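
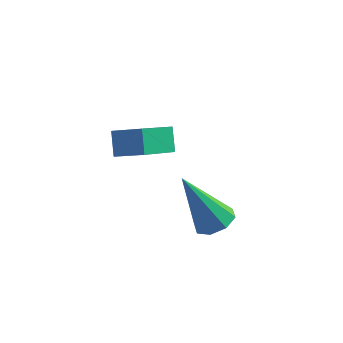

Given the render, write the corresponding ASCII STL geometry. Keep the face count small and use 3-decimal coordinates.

solid 
facet normal -0.304 0.524 0.796
outer loop
vertex -3.4 1.003 2.792
vertex -3.001 2.534 1.935
vertex -4.457 1.039 2.365
endloop
endfacet
facet normal -0.221 -0.851 0.476
outer loop
vertex -4.159 0.526 1.585
vertex -3.4 1.003 2.792
vertex -4.457 1.039 2.365
endloop
endfacet
facet normal -0.303 0.524 0.796
outer loop
vertex -4.457 1.039 2.365
vertex -3.001 2.534 1.935
vertex -4.057 2.571 1.508
endloop
endfacet
facet normal -0.926 0.032 -0.375
outer loop
vertex -4.057 2.571 1.508
vertex -4.159 0.526 1.585
vertex -4.457 1.039 2.365
endloop
endfacet
facet normal 0.927 -0.032 0.375
outer loop
vertex -3.4 1.003 2.792
vertex -2.703 2.021 1.155
vertex -3.001 2.534 1.935
endloop
endfacet
facet normal -0.222 -0.851 0.476
outer loop
vertex -3.103 0.489 2.012
vertex -3.4 1.003 2.792
vertex -4.159 0.526 1.585
endloop
endfacet
facet normal 0.927 -0.033 0.374
outer loop
vertex -3.103 0.489 2.012
vertex -2.703 2.021 1.155
vertex -3.4 1.003 2.792
endloop
endfacet
facet normal 0.222 0.851 -0.475
outer loop
vertex -3.001 2.534 1.935
vertex -2.703 2.021 1.155
vertex -4.057 2.571 1.508
endloop
endfacet
facet normal -0.927 0.032 -0.374
outer loop
vertex -3.76 2.057 0.728
vertex -4.159 0.526 1.585
vertex -4.057 2.571 1.508
endloop
endfacet
facet normal 0.221 0.851 -0.476
outer loop
vertex -4.057 2.571 1.508
vertex -2.703 2.021 1.155
vertex -3.76 2.057 0.728
endloop
endfacet
facet normal 0.303 -0.524 -0.796
outer loop
vertex -3.76 2.057 0.728
vertex -3.103 0.489 2.012
vertex -4.159 0.526 1.585
endloop
endfacet
facet normal 0.304 -0.524 -0.796
outer loop
vertex -2.703 2.021 1.155
vertex -3.103 0.489 2.012
vertex -3.76 2.057 0.728
endloop
endfacet
facet normal 0.431 0.142 -0.891
outer loop
vertex 0.558 -2.069 1.664
vertex 0.043 -1.646 1.482
vertex 0.655 -1.565 1.791
endloop
endfacet
facet normal 0.725 -0.296 0.622
outer loop
vertex 0.558 -2.069 1.664
vertex 0.655 -1.565 1.791
vertex -0.883 -1.954 3.398
endloop
endfacet
facet normal 0.431 0.143 -0.891
outer loop
vertex 0.655 -1.565 1.791
vertex 0.043 -1.646 1.482
vertex 0.394 -1.11 1.738
endloop
endfacet
facet normal 0.601 0.424 0.678
outer loop
vertex 0.655 -1.565 1.791
vertex 0.394 -1.11 1.738
vertex -0.883 -1.954 3.398
endloop
endfacet
facet normal 0.431 0.143 -0.891
outer loop
vertex 0.394 -1.11 1.738
vertex 0.043 -1.646 1.482
vertex -0.073 -0.968 1.535
endloop
endfacet
facet normal 0.054 0.873 0.485
outer loop
vertex 0.394 -1.11 1.738
vertex -0.073 -0.968 1.535
vertex -0.883 -1.954 3.398
endloop
endfacet
facet normal 0.431 0.143 -0.891
outer loop
vertex -0.073 -0.968 1.535
vertex 0.043 -1.646 1.482
vertex -0.471 -1.224 1.301
endloop
endfacet
facet normal -0.598 0.786 0.156
outer loop
vertex -0.073 -0.968 1.535
vertex -0.471 -1.224 1.301
vertex -0.883 -1.954 3.398
endloop
endfacet
facet normal 0.431 0.143 -0.891
outer loop
vertex -0.471 -1.224 1.301
vertex 0.043 -1.646 1.482
vertex -0.568 -1.727 1.173
endloop
endfacet
facet normal -0.970 0.216 -0.115
outer loop
vertex -0.471 -1.224 1.301
vertex -0.568 -1.727 1.173
vertex -0.883 -1.954 3.398
endloop
endfacet
facet normal 0.432 0.142 -0.891
outer loop
vertex -0.568 -1.727 1.173
vertex 0.043 -1.646 1.482
vertex -0.307 -2.183 1.227
endloop
endfacet
facet normal -0.846 -0.505 -0.171
outer loop
vertex -0.568 -1.727 1.173
vertex -0.307 -2.183 1.227
vertex -0.883 -1.954 3.398
endloop
endfacet
facet normal 0.431 0.142 -0.891
outer loop
vertex -0.307 -2.183 1.227
vertex 0.043 -1.646 1.482
vertex 0.16 -2.325 1.43
endloop
endfacet
facet normal -0.299 -0.954 0.021
outer loop
vertex -0.307 -2.183 1.227
vertex 0.16 -2.325 1.43
vertex -0.883 -1.954 3.398
endloop
endfacet
facet normal 0.432 0.143 -0.891
outer loop
vertex 0.16 -2.325 1.43
vertex 0.043 -1.646 1.482
vertex 0.558 -2.069 1.664
endloop
endfacet
facet normal 0.352 -0.868 0.350
outer loop
vertex 0.16 -2.325 1.43
vertex 0.558 -2.069 1.664
vertex -0.883 -1.954 3.398
endloop
endfacet

endsolid


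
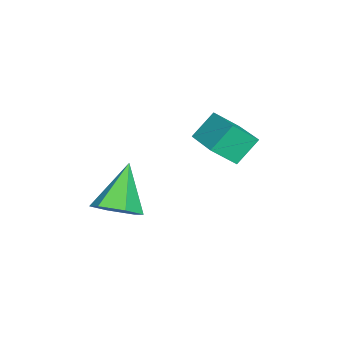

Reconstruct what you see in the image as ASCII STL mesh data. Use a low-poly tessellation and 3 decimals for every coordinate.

solid 
facet normal -0.827 -0.543 -0.144
outer loop
vertex 2.703 0.679 2.618
vertex 2.203 1.221 3.447
vertex 2.353 1.39 1.943
endloop
endfacet
facet normal 0.450 -0.488 -0.748
outer loop
vertex 3.677 2.259 2.173
vertex 2.703 0.679 2.618
vertex 2.353 1.39 1.943
endloop
endfacet
facet normal -0.828 -0.542 -0.144
outer loop
vertex 2.353 1.39 1.943
vertex 2.203 1.221 3.447
vertex 1.854 1.932 2.773
endloop
endfacet
facet normal -0.336 0.683 -0.648
outer loop
vertex 1.854 1.932 2.773
vertex 3.677 2.259 2.173
vertex 2.353 1.39 1.943
endloop
endfacet
facet normal 0.336 -0.683 0.649
outer loop
vertex 2.703 0.679 2.618
vertex 3.527 2.09 3.677
vertex 2.203 1.221 3.447
endloop
endfacet
facet normal 0.450 -0.488 -0.748
outer loop
vertex 4.026 1.548 2.847
vertex 2.703 0.679 2.618
vertex 3.677 2.259 2.173
endloop
endfacet
facet normal 0.336 -0.683 0.648
outer loop
vertex 4.026 1.548 2.847
vertex 3.527 2.09 3.677
vertex 2.703 0.679 2.618
endloop
endfacet
facet normal -0.450 0.488 0.748
outer loop
vertex 2.203 1.221 3.447
vertex 3.527 2.09 3.677
vertex 1.854 1.932 2.773
endloop
endfacet
facet normal -0.336 0.683 -0.649
outer loop
vertex 3.177 2.801 3.002
vertex 3.677 2.259 2.173
vertex 1.854 1.932 2.773
endloop
endfacet
facet normal -0.450 0.488 0.748
outer loop
vertex 1.854 1.932 2.773
vertex 3.527 2.09 3.677
vertex 3.177 2.801 3.002
endloop
endfacet
facet normal 0.827 0.543 0.144
outer loop
vertex 3.177 2.801 3.002
vertex 4.026 1.548 2.847
vertex 3.677 2.259 2.173
endloop
endfacet
facet normal 0.827 0.543 0.143
outer loop
vertex 3.527 2.09 3.677
vertex 4.026 1.548 2.847
vertex 3.177 2.801 3.002
endloop
endfacet
facet normal 0.597 -0.059 -0.800
outer loop
vertex 4.49 -1.722 0.283
vertex 3.907 -1.334 -0.181
vertex 4.491 -0.884 0.222
endloop
endfacet
facet normal 0.524 0.061 0.850
outer loop
vertex 4.49 -1.722 0.283
vertex 4.491 -0.884 0.222
vertex 2.813 -1.226 1.281
endloop
endfacet
facet normal 0.598 -0.060 -0.799
outer loop
vertex 4.491 -0.884 0.222
vertex 3.907 -1.334 -0.181
vertex 3.908 -0.496 -0.243
endloop
endfacet
facet normal 0.152 0.844 0.514
outer loop
vertex 4.491 -0.884 0.222
vertex 3.908 -0.496 -0.243
vertex 2.813 -1.226 1.281
endloop
endfacet
facet normal 0.598 -0.060 -0.799
outer loop
vertex 3.908 -0.496 -0.243
vertex 3.907 -1.334 -0.181
vertex 3.324 -0.946 -0.646
endloop
endfacet
facet normal -0.592 0.805 -0.040
outer loop
vertex 3.908 -0.496 -0.243
vertex 3.324 -0.946 -0.646
vertex 2.813 -1.226 1.281
endloop
endfacet
facet normal 0.599 -0.058 -0.799
outer loop
vertex 3.324 -0.946 -0.646
vertex 3.907 -1.334 -0.181
vertex 3.324 -1.784 -0.585
endloop
endfacet
facet normal -0.966 -0.019 -0.259
outer loop
vertex 3.324 -0.946 -0.646
vertex 3.324 -1.784 -0.585
vertex 2.813 -1.226 1.281
endloop
endfacet
facet normal 0.599 -0.059 -0.799
outer loop
vertex 3.324 -1.784 -0.585
vertex 3.907 -1.334 -0.181
vertex 3.906 -2.172 -0.12
endloop
endfacet
facet normal -0.595 -0.800 0.076
outer loop
vertex 3.324 -1.784 -0.585
vertex 3.906 -2.172 -0.12
vertex 2.813 -1.226 1.281
endloop
endfacet
facet normal 0.597 -0.059 -0.800
outer loop
vertex 3.906 -2.172 -0.12
vertex 3.907 -1.334 -0.181
vertex 4.49 -1.722 0.283
endloop
endfacet
facet normal 0.151 -0.761 0.631
outer loop
vertex 3.906 -2.172 -0.12
vertex 4.49 -1.722 0.283
vertex 2.813 -1.226 1.281
endloop
endfacet

endsolid


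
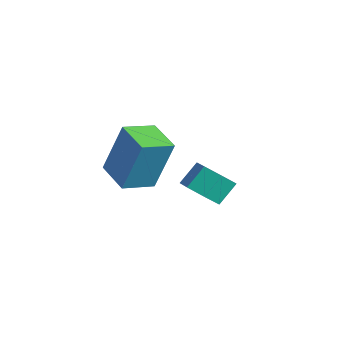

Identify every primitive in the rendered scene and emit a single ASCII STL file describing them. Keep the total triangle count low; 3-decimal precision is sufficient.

solid 
facet normal -0.980 -0.025 0.200
outer loop
vertex 3.029 -1.906 1.605
vertex 2.929 -0.622 1.274
vertex 2.62 -2.473 -0.47
endloop
endfacet
facet normal 0.075 -0.966 0.249
outer loop
vertex 4.011 -2.438 -0.754
vertex 3.029 -1.906 1.605
vertex 2.62 -2.473 -0.47
endloop
endfacet
facet normal -0.980 -0.025 0.200
outer loop
vertex 2.62 -2.473 -0.47
vertex 2.929 -0.622 1.274
vertex 2.52 -1.189 -0.802
endloop
endfacet
facet normal -0.187 -0.260 -0.947
outer loop
vertex 2.52 -1.189 -0.802
vertex 4.011 -2.438 -0.754
vertex 2.62 -2.473 -0.47
endloop
endfacet
facet normal 0.187 0.259 0.948
outer loop
vertex 3.029 -1.906 1.605
vertex 4.32 -0.587 0.99
vertex 2.929 -0.622 1.274
endloop
endfacet
facet normal 0.075 -0.966 0.249
outer loop
vertex 4.42 -1.871 1.322
vertex 3.029 -1.906 1.605
vertex 4.011 -2.438 -0.754
endloop
endfacet
facet normal 0.186 0.260 0.948
outer loop
vertex 4.42 -1.871 1.322
vertex 4.32 -0.587 0.99
vertex 3.029 -1.906 1.605
endloop
endfacet
facet normal -0.075 0.966 -0.249
outer loop
vertex 2.929 -0.622 1.274
vertex 4.32 -0.587 0.99
vertex 2.52 -1.189 -0.802
endloop
endfacet
facet normal -0.186 -0.259 -0.948
outer loop
vertex 3.911 -1.154 -1.085
vertex 4.011 -2.438 -0.754
vertex 2.52 -1.189 -0.802
endloop
endfacet
facet normal -0.075 0.966 -0.249
outer loop
vertex 2.52 -1.189 -0.802
vertex 4.32 -0.587 0.99
vertex 3.911 -1.154 -1.085
endloop
endfacet
facet normal 0.980 0.025 -0.200
outer loop
vertex 3.911 -1.154 -1.085
vertex 4.42 -1.871 1.322
vertex 4.011 -2.438 -0.754
endloop
endfacet
facet normal 0.980 0.025 -0.200
outer loop
vertex 4.32 -0.587 0.99
vertex 4.42 -1.871 1.322
vertex 3.911 -1.154 -1.085
endloop
endfacet
facet normal 0.116 -0.691 -0.713
outer loop
vertex 2.428 1.631 -3.328
vertex 1.645 1.893 -3.709
vertex 2.486 2.201 -3.871
endloop
endfacet
facet normal 0.991 0.027 0.135
outer loop
vertex 2.428 1.631 -3.328
vertex 2.486 2.201 -3.871
vertex 2.298 2.405 -2.529
endloop
endfacet
facet normal 0.991 0.027 0.135
outer loop
vertex 2.298 2.405 -2.529
vertex 2.486 2.201 -3.871
vertex 2.356 2.975 -3.072
endloop
endfacet
facet normal -0.117 0.691 0.713
outer loop
vertex 2.298 2.405 -2.529
vertex 2.356 2.975 -3.072
vertex 1.515 2.667 -2.911
endloop
endfacet
facet normal 0.116 -0.692 -0.713
outer loop
vertex 2.486 2.201 -3.871
vertex 1.645 1.893 -3.709
vertex 1.91 2.539 -4.293
endloop
endfacet
facet normal 0.674 0.582 -0.454
outer loop
vertex 2.486 2.201 -3.871
vertex 1.91 2.539 -4.293
vertex 2.356 2.975 -3.072
endloop
endfacet
facet normal 0.674 0.582 -0.454
outer loop
vertex 2.356 2.975 -3.072
vertex 1.91 2.539 -4.293
vertex 1.78 3.313 -3.494
endloop
endfacet
facet normal -0.117 0.691 0.713
outer loop
vertex 2.356 2.975 -3.072
vertex 1.78 3.313 -3.494
vertex 1.515 2.667 -2.911
endloop
endfacet
facet normal 0.116 -0.692 -0.713
outer loop
vertex 1.91 2.539 -4.293
vertex 1.645 1.893 -3.709
vertex 1.135 2.391 -4.275
endloop
endfacet
facet normal -0.150 0.698 -0.700
outer loop
vertex 1.91 2.539 -4.293
vertex 1.135 2.391 -4.275
vertex 1.78 3.313 -3.494
endloop
endfacet
facet normal -0.150 0.698 -0.700
outer loop
vertex 1.78 3.313 -3.494
vertex 1.135 2.391 -4.275
vertex 1.005 3.165 -3.476
endloop
endfacet
facet normal -0.115 0.691 0.713
outer loop
vertex 1.78 3.313 -3.494
vertex 1.005 3.165 -3.476
vertex 1.515 2.667 -2.911
endloop
endfacet
facet normal 0.117 -0.691 -0.713
outer loop
vertex 1.135 2.391 -4.275
vertex 1.645 1.893 -3.709
vertex 0.744 1.867 -3.832
endloop
endfacet
facet normal -0.861 0.288 -0.419
outer loop
vertex 1.135 2.391 -4.275
vertex 0.744 1.867 -3.832
vertex 1.005 3.165 -3.476
endloop
endfacet
facet normal -0.861 0.288 -0.420
outer loop
vertex 1.005 3.165 -3.476
vertex 0.744 1.867 -3.832
vertex 0.614 2.642 -3.033
endloop
endfacet
facet normal -0.116 0.691 0.714
outer loop
vertex 1.005 3.165 -3.476
vertex 0.614 2.642 -3.033
vertex 1.515 2.667 -2.911
endloop
endfacet
facet normal 0.117 -0.691 -0.713
outer loop
vertex 0.744 1.867 -3.832
vertex 1.645 1.893 -3.709
vertex 1.031 1.363 -3.296
endloop
endfacet
facet normal -0.924 -0.338 0.177
outer loop
vertex 0.744 1.867 -3.832
vertex 1.031 1.363 -3.296
vertex 0.614 2.642 -3.033
endloop
endfacet
facet normal -0.924 -0.338 0.177
outer loop
vertex 0.614 2.642 -3.033
vertex 1.031 1.363 -3.296
vertex 0.901 2.138 -2.497
endloop
endfacet
facet normal -0.116 0.692 0.713
outer loop
vertex 0.614 2.642 -3.033
vertex 0.901 2.138 -2.497
vertex 1.515 2.667 -2.911
endloop
endfacet
facet normal 0.116 -0.691 -0.714
outer loop
vertex 1.031 1.363 -3.296
vertex 1.645 1.893 -3.709
vertex 1.781 1.258 -3.072
endloop
endfacet
facet normal -0.291 -0.710 0.641
outer loop
vertex 1.031 1.363 -3.296
vertex 1.781 1.258 -3.072
vertex 0.901 2.138 -2.497
endloop
endfacet
facet normal -0.292 -0.710 0.641
outer loop
vertex 0.901 2.138 -2.497
vertex 1.781 1.258 -3.072
vertex 1.651 2.032 -2.273
endloop
endfacet
facet normal -0.115 0.692 0.713
outer loop
vertex 0.901 2.138 -2.497
vertex 1.651 2.032 -2.273
vertex 1.515 2.667 -2.911
endloop
endfacet
facet normal 0.116 -0.691 -0.714
outer loop
vertex 1.781 1.258 -3.072
vertex 1.645 1.893 -3.709
vertex 2.428 1.631 -3.328
endloop
endfacet
facet normal 0.561 -0.547 0.621
outer loop
vertex 1.781 1.258 -3.072
vertex 2.428 1.631 -3.328
vertex 1.651 2.032 -2.273
endloop
endfacet
facet normal 0.561 -0.547 0.621
outer loop
vertex 1.651 2.032 -2.273
vertex 2.428 1.631 -3.328
vertex 2.298 2.405 -2.529
endloop
endfacet
facet normal -0.116 0.691 0.713
outer loop
vertex 1.651 2.032 -2.273
vertex 2.298 2.405 -2.529
vertex 1.515 2.667 -2.911
endloop
endfacet

endsolid


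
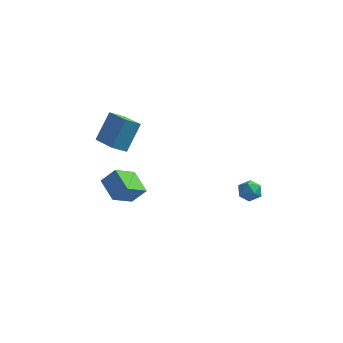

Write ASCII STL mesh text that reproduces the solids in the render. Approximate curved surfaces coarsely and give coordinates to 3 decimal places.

solid 
facet normal -0.699 -0.472 0.537
outer loop
vertex -3.067 -0.805 4.611
vertex -4.547 0.71 4.017
vertex -3.595 -2.005 2.869
endloop
endfacet
facet normal 0.673 -0.688 0.270
outer loop
vertex -2.833 -1.49 2.283
vertex -3.067 -0.805 4.611
vertex -3.595 -2.005 2.869
endloop
endfacet
facet normal -0.699 -0.472 0.537
outer loop
vertex -3.595 -2.005 2.869
vertex -4.547 0.71 4.017
vertex -5.075 -0.489 2.275
endloop
endfacet
facet normal -0.243 -0.550 -0.799
outer loop
vertex -5.075 -0.489 2.275
vertex -2.833 -1.49 2.283
vertex -3.595 -2.005 2.869
endloop
endfacet
facet normal 0.243 0.550 0.799
outer loop
vertex -3.067 -0.805 4.611
vertex -3.785 1.225 3.431
vertex -4.547 0.71 4.017
endloop
endfacet
facet normal 0.673 -0.689 0.270
outer loop
vertex -2.305 -0.291 4.025
vertex -3.067 -0.805 4.611
vertex -2.833 -1.49 2.283
endloop
endfacet
facet normal 0.243 0.550 0.799
outer loop
vertex -2.305 -0.291 4.025
vertex -3.785 1.225 3.431
vertex -3.067 -0.805 4.611
endloop
endfacet
facet normal -0.673 0.689 -0.270
outer loop
vertex -4.547 0.71 4.017
vertex -3.785 1.225 3.431
vertex -5.075 -0.489 2.275
endloop
endfacet
facet normal -0.243 -0.550 -0.799
outer loop
vertex -4.313 0.025 1.689
vertex -2.833 -1.49 2.283
vertex -5.075 -0.489 2.275
endloop
endfacet
facet normal -0.673 0.689 -0.271
outer loop
vertex -5.075 -0.489 2.275
vertex -3.785 1.225 3.431
vertex -4.313 0.025 1.689
endloop
endfacet
facet normal 0.699 0.472 -0.537
outer loop
vertex -4.313 0.025 1.689
vertex -2.305 -0.291 4.025
vertex -2.833 -1.49 2.283
endloop
endfacet
facet normal 0.699 0.472 -0.537
outer loop
vertex -3.785 1.225 3.431
vertex -2.305 -0.291 4.025
vertex -4.313 0.025 1.689
endloop
endfacet
facet normal -0.424 -0.722 0.547
outer loop
vertex -3.392 0.391 -2.595
vertex -4.517 1.581 -1.896
vertex -4.281 0.146 -3.608
endloop
endfacet
facet normal 0.632 -0.669 -0.393
outer loop
vertex -3.463 1.539 -4.664
vertex -3.392 0.391 -2.595
vertex -4.281 0.146 -3.608
endloop
endfacet
facet normal -0.423 -0.722 0.547
outer loop
vertex -4.281 0.146 -3.608
vertex -4.517 1.581 -1.896
vertex -5.406 1.335 -2.909
endloop
endfacet
facet normal -0.649 -0.179 -0.739
outer loop
vertex -5.406 1.335 -2.909
vertex -3.463 1.539 -4.664
vertex -4.281 0.146 -3.608
endloop
endfacet
facet normal 0.649 0.179 0.739
outer loop
vertex -3.392 0.391 -2.595
vertex -3.699 2.974 -2.952
vertex -4.517 1.581 -1.896
endloop
endfacet
facet normal 0.632 -0.668 -0.392
outer loop
vertex -2.574 1.785 -3.651
vertex -3.392 0.391 -2.595
vertex -3.463 1.539 -4.664
endloop
endfacet
facet normal 0.649 0.179 0.739
outer loop
vertex -2.574 1.785 -3.651
vertex -3.699 2.974 -2.952
vertex -3.392 0.391 -2.595
endloop
endfacet
facet normal -0.632 0.668 0.392
outer loop
vertex -4.517 1.581 -1.896
vertex -3.699 2.974 -2.952
vertex -5.406 1.335 -2.909
endloop
endfacet
facet normal -0.649 -0.179 -0.739
outer loop
vertex -4.588 2.729 -3.965
vertex -3.463 1.539 -4.664
vertex -5.406 1.335 -2.909
endloop
endfacet
facet normal -0.632 0.668 0.393
outer loop
vertex -5.406 1.335 -2.909
vertex -3.699 2.974 -2.952
vertex -4.588 2.729 -3.965
endloop
endfacet
facet normal 0.424 0.722 -0.547
outer loop
vertex -4.588 2.729 -3.965
vertex -2.574 1.785 -3.651
vertex -3.463 1.539 -4.664
endloop
endfacet
facet normal 0.424 0.722 -0.547
outer loop
vertex -3.699 2.974 -2.952
vertex -2.574 1.785 -3.651
vertex -4.588 2.729 -3.965
endloop
endfacet
facet normal -0.662 0.701 0.265
outer loop
vertex 3.568 2.349 -2.588
vertex 3.242 1.82 -2.005
vertex 3.88 2.344 -1.796
endloop
endfacet
facet normal -0.058 0.998 0.029
outer loop
vertex 3.568 2.349 -2.588
vertex 3.88 2.344 -1.796
vertex 4.409 2.394 -2.461
endloop
endfacet
facet normal 0.055 0.768 -0.638
outer loop
vertex 3.568 2.349 -2.588
vertex 4.409 2.394 -2.461
vertex 4.099 1.901 -3.082
endloop
endfacet
facet normal -0.479 0.329 -0.814
outer loop
vertex 3.568 2.349 -2.588
vertex 4.099 1.901 -3.082
vertex 3.377 1.546 -2.8
endloop
endfacet
facet normal -0.923 0.287 -0.256
outer loop
vertex 3.568 2.349 -2.588
vertex 3.377 1.546 -2.8
vertex 3.242 1.82 -2.005
endloop
endfacet
facet normal 0.477 0.763 0.437
outer loop
vertex 4.409 2.394 -2.461
vertex 3.88 2.344 -1.796
vertex 4.603 1.894 -1.8
endloop
endfacet
facet normal -0.500 0.282 0.819
outer loop
vertex 3.88 2.344 -1.796
vertex 3.242 1.82 -2.005
vertex 3.881 1.539 -1.518
endloop
endfacet
facet normal -0.921 -0.388 -0.023
outer loop
vertex 3.242 1.82 -2.005
vertex 3.377 1.546 -2.8
vertex 3.571 1.046 -2.139
endloop
endfacet
facet normal -0.204 -0.320 -0.925
outer loop
vertex 3.377 1.546 -2.8
vertex 4.099 1.901 -3.082
vertex 4.1 1.096 -2.804
endloop
endfacet
facet normal 0.660 0.392 -0.641
outer loop
vertex 4.099 1.901 -3.082
vertex 4.409 2.394 -2.461
vertex 4.738 1.62 -2.595
endloop
endfacet
facet normal 0.479 -0.329 0.814
outer loop
vertex 4.412 1.091 -2.012
vertex 4.603 1.894 -1.8
vertex 3.881 1.539 -1.518
endloop
endfacet
facet normal -0.055 -0.768 0.638
outer loop
vertex 4.412 1.091 -2.012
vertex 3.881 1.539 -1.518
vertex 3.571 1.046 -2.139
endloop
endfacet
facet normal 0.058 -0.998 -0.029
outer loop
vertex 4.412 1.091 -2.012
vertex 3.571 1.046 -2.139
vertex 4.1 1.096 -2.804
endloop
endfacet
facet normal 0.662 -0.701 -0.265
outer loop
vertex 4.412 1.091 -2.012
vertex 4.1 1.096 -2.804
vertex 4.738 1.62 -2.595
endloop
endfacet
facet normal 0.923 -0.287 0.256
outer loop
vertex 4.412 1.091 -2.012
vertex 4.738 1.62 -2.595
vertex 4.603 1.894 -1.8
endloop
endfacet
facet normal 0.204 0.320 0.925
outer loop
vertex 3.881 1.539 -1.518
vertex 4.603 1.894 -1.8
vertex 3.88 2.344 -1.796
endloop
endfacet
facet normal -0.660 -0.392 0.641
outer loop
vertex 3.571 1.046 -2.139
vertex 3.881 1.539 -1.518
vertex 3.242 1.82 -2.005
endloop
endfacet
facet normal -0.477 -0.763 -0.437
outer loop
vertex 4.1 1.096 -2.804
vertex 3.571 1.046 -2.139
vertex 3.377 1.546 -2.8
endloop
endfacet
facet normal 0.500 -0.282 -0.819
outer loop
vertex 4.738 1.62 -2.595
vertex 4.1 1.096 -2.804
vertex 4.099 1.901 -3.082
endloop
endfacet
facet normal 0.921 0.388 0.023
outer loop
vertex 4.603 1.894 -1.8
vertex 4.738 1.62 -2.595
vertex 4.409 2.394 -2.461
endloop
endfacet

endsolid


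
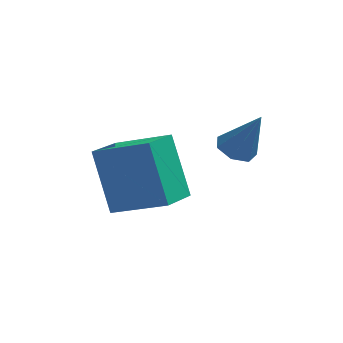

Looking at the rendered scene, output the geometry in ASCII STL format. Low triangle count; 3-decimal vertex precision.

solid 
facet normal -0.427 0.114 -0.897
outer loop
vertex -0.295 0.977 -1.066
vertex -0.67 1.463 -0.826
vertex -0.073 1.503 -1.105
endloop
endfacet
facet normal 0.913 -0.393 -0.104
outer loop
vertex -0.295 0.977 -1.066
vertex -0.073 1.503 -1.105
vertex 0.03 1.277 0.646
endloop
endfacet
facet normal -0.427 0.115 -0.897
outer loop
vertex -0.073 1.503 -1.105
vertex -0.67 1.463 -0.826
vertex -0.301 2.0 -0.933
endloop
endfacet
facet normal 0.909 0.417 0.000
outer loop
vertex -0.073 1.503 -1.105
vertex -0.301 2.0 -0.933
vertex 0.03 1.277 0.646
endloop
endfacet
facet normal -0.427 0.115 -0.897
outer loop
vertex -0.301 2.0 -0.933
vertex -0.67 1.463 -0.826
vertex -0.807 2.093 -0.68
endloop
endfacet
facet normal 0.330 0.883 0.335
outer loop
vertex -0.301 2.0 -0.933
vertex -0.807 2.093 -0.68
vertex 0.03 1.277 0.646
endloop
endfacet
facet normal -0.427 0.115 -0.897
outer loop
vertex -0.807 2.093 -0.68
vertex -0.67 1.463 -0.826
vertex -1.21 1.711 -0.537
endloop
endfacet
facet normal -0.390 0.654 0.648
outer loop
vertex -0.807 2.093 -0.68
vertex -1.21 1.711 -0.537
vertex 0.03 1.277 0.646
endloop
endfacet
facet normal -0.428 0.114 -0.897
outer loop
vertex -1.21 1.711 -0.537
vertex -0.67 1.463 -0.826
vertex -1.206 1.143 -0.611
endloop
endfacet
facet normal -0.705 -0.097 0.703
outer loop
vertex -1.21 1.711 -0.537
vertex -1.206 1.143 -0.611
vertex 0.03 1.277 0.646
endloop
endfacet
facet normal -0.427 0.113 -0.897
outer loop
vertex -1.206 1.143 -0.611
vertex -0.67 1.463 -0.826
vertex -0.799 0.816 -0.846
endloop
endfacet
facet normal -0.380 -0.803 0.459
outer loop
vertex -1.206 1.143 -0.611
vertex -0.799 0.816 -0.846
vertex 0.03 1.277 0.646
endloop
endfacet
facet normal -0.428 0.113 -0.897
outer loop
vertex -0.799 0.816 -0.846
vertex -0.67 1.463 -0.826
vertex -0.295 0.977 -1.066
endloop
endfacet
facet normal 0.342 -0.935 0.099
outer loop
vertex -0.799 0.816 -0.846
vertex -0.295 0.977 -1.066
vertex 0.03 1.277 0.646
endloop
endfacet
facet normal -0.870 0.276 -0.408
outer loop
vertex -4.711 0.388 -0.385
vertex -4.147 1.554 -0.8
vertex -4.126 -0.569 -2.277
endloop
endfacet
facet normal -0.416 -0.857 0.305
outer loop
vertex -2.473 -1.094 -1.5
vertex -4.711 0.388 -0.385
vertex -4.126 -0.569 -2.277
endloop
endfacet
facet normal -0.870 0.276 -0.409
outer loop
vertex -4.126 -0.569 -2.277
vertex -4.147 1.554 -0.8
vertex -3.562 0.596 -2.692
endloop
endfacet
facet normal 0.266 -0.435 -0.860
outer loop
vertex -3.562 0.596 -2.692
vertex -2.473 -1.094 -1.5
vertex -4.126 -0.569 -2.277
endloop
endfacet
facet normal -0.266 0.435 0.860
outer loop
vertex -4.711 0.388 -0.385
vertex -2.494 1.029 -0.023
vertex -4.147 1.554 -0.8
endloop
endfacet
facet normal -0.415 -0.857 0.305
outer loop
vertex -3.058 -0.136 0.392
vertex -4.711 0.388 -0.385
vertex -2.473 -1.094 -1.5
endloop
endfacet
facet normal -0.266 0.435 0.860
outer loop
vertex -3.058 -0.136 0.392
vertex -2.494 1.029 -0.023
vertex -4.711 0.388 -0.385
endloop
endfacet
facet normal 0.416 0.857 -0.305
outer loop
vertex -4.147 1.554 -0.8
vertex -2.494 1.029 -0.023
vertex -3.562 0.596 -2.692
endloop
endfacet
facet normal 0.266 -0.435 -0.860
outer loop
vertex -1.909 0.072 -1.915
vertex -2.473 -1.094 -1.5
vertex -3.562 0.596 -2.692
endloop
endfacet
facet normal 0.415 0.857 -0.305
outer loop
vertex -3.562 0.596 -2.692
vertex -2.494 1.029 -0.023
vertex -1.909 0.072 -1.915
endloop
endfacet
facet normal 0.870 -0.275 0.409
outer loop
vertex -1.909 0.072 -1.915
vertex -3.058 -0.136 0.392
vertex -2.473 -1.094 -1.5
endloop
endfacet
facet normal 0.870 -0.276 0.409
outer loop
vertex -2.494 1.029 -0.023
vertex -3.058 -0.136 0.392
vertex -1.909 0.072 -1.915
endloop
endfacet

endsolid


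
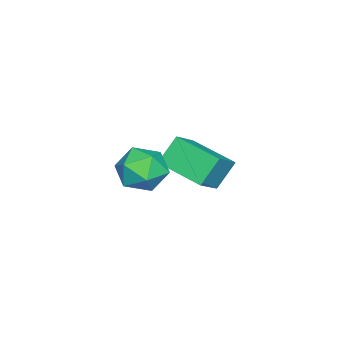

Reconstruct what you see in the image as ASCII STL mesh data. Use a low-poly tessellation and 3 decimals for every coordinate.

solid 
facet normal -0.522 0.324 0.789
outer loop
vertex -1.841 -0.925 -0.329
vertex -1.227 1.053 -0.736
vertex -3.06 -0.729 -1.216
endloop
endfacet
facet normal -0.291 -0.937 0.193
outer loop
vertex -2.313 -1.193 -2.344
vertex -1.841 -0.925 -0.329
vertex -3.06 -0.729 -1.216
endloop
endfacet
facet normal -0.522 0.324 0.789
outer loop
vertex -3.06 -0.729 -1.216
vertex -1.227 1.053 -0.736
vertex -2.446 1.249 -1.623
endloop
endfacet
facet normal -0.802 0.129 -0.584
outer loop
vertex -2.446 1.249 -1.623
vertex -2.313 -1.193 -2.344
vertex -3.06 -0.729 -1.216
endloop
endfacet
facet normal 0.802 -0.129 0.584
outer loop
vertex -1.841 -0.925 -0.329
vertex -0.48 0.589 -1.864
vertex -1.227 1.053 -0.736
endloop
endfacet
facet normal -0.291 -0.937 0.193
outer loop
vertex -1.094 -1.389 -1.457
vertex -1.841 -0.925 -0.329
vertex -2.313 -1.193 -2.344
endloop
endfacet
facet normal 0.802 -0.129 0.584
outer loop
vertex -1.094 -1.389 -1.457
vertex -0.48 0.589 -1.864
vertex -1.841 -0.925 -0.329
endloop
endfacet
facet normal 0.291 0.937 -0.193
outer loop
vertex -1.227 1.053 -0.736
vertex -0.48 0.589 -1.864
vertex -2.446 1.249 -1.623
endloop
endfacet
facet normal -0.802 0.129 -0.584
outer loop
vertex -1.699 0.785 -2.751
vertex -2.313 -1.193 -2.344
vertex -2.446 1.249 -1.623
endloop
endfacet
facet normal 0.291 0.937 -0.193
outer loop
vertex -2.446 1.249 -1.623
vertex -0.48 0.589 -1.864
vertex -1.699 0.785 -2.751
endloop
endfacet
facet normal 0.522 -0.324 -0.789
outer loop
vertex -1.699 0.785 -2.751
vertex -1.094 -1.389 -1.457
vertex -2.313 -1.193 -2.344
endloop
endfacet
facet normal 0.522 -0.324 -0.789
outer loop
vertex -0.48 0.589 -1.864
vertex -1.094 -1.389 -1.457
vertex -1.699 0.785 -2.751
endloop
endfacet
facet normal -0.235 0.776 -0.585
outer loop
vertex 2.559 -0.093 -0.445
vertex 1.516 -0.206 -0.177
vertex 2.161 0.434 0.413
endloop
endfacet
facet normal 0.426 0.846 -0.322
outer loop
vertex 2.559 -0.093 -0.445
vertex 2.161 0.434 0.413
vertex 3.135 -0.034 0.471
endloop
endfacet
facet normal 0.805 0.276 -0.524
outer loop
vertex 2.559 -0.093 -0.445
vertex 3.135 -0.034 0.471
vertex 3.093 -0.964 -0.084
endloop
endfacet
facet normal 0.380 -0.145 -0.913
outer loop
vertex 2.559 -0.093 -0.445
vertex 3.093 -0.964 -0.084
vertex 2.092 -1.07 -0.484
endloop
endfacet
facet normal -0.262 0.163 -0.951
outer loop
vertex 2.559 -0.093 -0.445
vertex 2.092 -1.07 -0.484
vertex 1.516 -0.206 -0.177
endloop
endfacet
facet normal 0.380 0.839 0.390
outer loop
vertex 3.135 -0.034 0.471
vertex 2.161 0.434 0.413
vertex 2.448 -0.11 1.304
endloop
endfacet
facet normal -0.687 0.726 -0.037
outer loop
vertex 2.161 0.434 0.413
vertex 1.516 -0.206 -0.177
vertex 1.447 -0.216 0.904
endloop
endfacet
facet normal -0.732 -0.265 -0.628
outer loop
vertex 1.516 -0.206 -0.177
vertex 2.092 -1.07 -0.484
vertex 1.405 -1.146 0.349
endloop
endfacet
facet normal 0.307 -0.765 -0.566
outer loop
vertex 2.092 -1.07 -0.484
vertex 3.093 -0.964 -0.084
vertex 2.379 -1.614 0.407
endloop
endfacet
facet normal 0.995 -0.082 0.063
outer loop
vertex 3.093 -0.964 -0.084
vertex 3.135 -0.034 0.471
vertex 3.024 -0.974 0.997
endloop
endfacet
facet normal -0.380 0.145 0.913
outer loop
vertex 1.981 -1.087 1.265
vertex 2.448 -0.11 1.304
vertex 1.447 -0.216 0.904
endloop
endfacet
facet normal -0.805 -0.276 0.524
outer loop
vertex 1.981 -1.087 1.265
vertex 1.447 -0.216 0.904
vertex 1.405 -1.146 0.349
endloop
endfacet
facet normal -0.426 -0.846 0.322
outer loop
vertex 1.981 -1.087 1.265
vertex 1.405 -1.146 0.349
vertex 2.379 -1.614 0.407
endloop
endfacet
facet normal 0.235 -0.776 0.585
outer loop
vertex 1.981 -1.087 1.265
vertex 2.379 -1.614 0.407
vertex 3.024 -0.974 0.997
endloop
endfacet
facet normal 0.262 -0.163 0.951
outer loop
vertex 1.981 -1.087 1.265
vertex 3.024 -0.974 0.997
vertex 2.448 -0.11 1.304
endloop
endfacet
facet normal -0.307 0.765 0.566
outer loop
vertex 1.447 -0.216 0.904
vertex 2.448 -0.11 1.304
vertex 2.161 0.434 0.413
endloop
endfacet
facet normal -0.995 0.082 -0.063
outer loop
vertex 1.405 -1.146 0.349
vertex 1.447 -0.216 0.904
vertex 1.516 -0.206 -0.177
endloop
endfacet
facet normal -0.380 -0.839 -0.390
outer loop
vertex 2.379 -1.614 0.407
vertex 1.405 -1.146 0.349
vertex 2.092 -1.07 -0.484
endloop
endfacet
facet normal 0.687 -0.726 0.037
outer loop
vertex 3.024 -0.974 0.997
vertex 2.379 -1.614 0.407
vertex 3.093 -0.964 -0.084
endloop
endfacet
facet normal 0.732 0.265 0.628
outer loop
vertex 2.448 -0.11 1.304
vertex 3.024 -0.974 0.997
vertex 3.135 -0.034 0.471
endloop
endfacet

endsolid


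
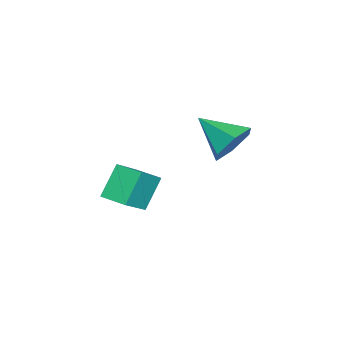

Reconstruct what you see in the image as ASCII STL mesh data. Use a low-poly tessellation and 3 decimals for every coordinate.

solid 
facet normal 0.402 0.787 -0.468
outer loop
vertex 1.179 1.046 2.29
vertex 0.584 0.923 1.572
vertex 0.343 1.475 2.293
endloop
endfacet
facet normal 0.017 0.026 1.000
outer loop
vertex 1.179 1.046 2.29
vertex 0.343 1.475 2.293
vertex -0.084 -0.383 2.348
endloop
endfacet
facet normal 0.403 0.787 -0.468
outer loop
vertex 0.343 1.475 2.293
vertex 0.584 0.923 1.572
vertex -0.252 1.353 1.575
endloop
endfacet
facet normal -0.771 0.195 0.606
outer loop
vertex 0.343 1.475 2.293
vertex -0.252 1.353 1.575
vertex -0.084 -0.383 2.348
endloop
endfacet
facet normal 0.403 0.787 -0.467
outer loop
vertex -0.252 1.353 1.575
vertex 0.584 0.923 1.572
vertex -0.01 0.801 0.854
endloop
endfacet
facet normal -0.966 -0.177 -0.188
outer loop
vertex -0.252 1.353 1.575
vertex -0.01 0.801 0.854
vertex -0.084 -0.383 2.348
endloop
endfacet
facet normal 0.403 0.787 -0.467
outer loop
vertex -0.01 0.801 0.854
vertex 0.584 0.923 1.572
vertex 0.826 0.371 0.851
endloop
endfacet
facet normal -0.372 -0.719 -0.588
outer loop
vertex -0.01 0.801 0.854
vertex 0.826 0.371 0.851
vertex -0.084 -0.383 2.348
endloop
endfacet
facet normal 0.403 0.787 -0.467
outer loop
vertex 0.826 0.371 0.851
vertex 0.584 0.923 1.572
vertex 1.42 0.493 1.568
endloop
endfacet
facet normal 0.417 -0.888 -0.194
outer loop
vertex 0.826 0.371 0.851
vertex 1.42 0.493 1.568
vertex -0.084 -0.383 2.348
endloop
endfacet
facet normal 0.402 0.787 -0.468
outer loop
vertex 1.42 0.493 1.568
vertex 0.584 0.923 1.572
vertex 1.179 1.046 2.29
endloop
endfacet
facet normal 0.612 -0.516 0.600
outer loop
vertex 1.42 0.493 1.568
vertex 1.179 1.046 2.29
vertex -0.084 -0.383 2.348
endloop
endfacet
facet normal -0.722 0.286 -0.630
outer loop
vertex -2.614 -2.995 -2.278
vertex -2.183 -2.017 -2.328
vertex -1.758 -3.432 -3.456
endloop
endfacet
facet normal -0.402 -0.914 0.047
outer loop
vertex -0.517 -3.923 -2.372
vertex -2.614 -2.995 -2.278
vertex -1.758 -3.432 -3.456
endloop
endfacet
facet normal -0.722 0.285 -0.630
outer loop
vertex -1.758 -3.432 -3.456
vertex -2.183 -2.017 -2.328
vertex -1.328 -2.454 -3.506
endloop
endfacet
facet normal 0.563 -0.287 -0.775
outer loop
vertex -1.328 -2.454 -3.506
vertex -0.517 -3.923 -2.372
vertex -1.758 -3.432 -3.456
endloop
endfacet
facet normal -0.563 0.288 0.775
outer loop
vertex -2.614 -2.995 -2.278
vertex -0.942 -2.508 -1.244
vertex -2.183 -2.017 -2.328
endloop
endfacet
facet normal -0.402 -0.914 0.047
outer loop
vertex -1.372 -3.486 -1.194
vertex -2.614 -2.995 -2.278
vertex -0.517 -3.923 -2.372
endloop
endfacet
facet normal -0.563 0.287 0.775
outer loop
vertex -1.372 -3.486 -1.194
vertex -0.942 -2.508 -1.244
vertex -2.614 -2.995 -2.278
endloop
endfacet
facet normal 0.403 0.914 -0.047
outer loop
vertex -2.183 -2.017 -2.328
vertex -0.942 -2.508 -1.244
vertex -1.328 -2.454 -3.506
endloop
endfacet
facet normal 0.563 -0.288 -0.775
outer loop
vertex -0.086 -2.945 -2.422
vertex -0.517 -3.923 -2.372
vertex -1.328 -2.454 -3.506
endloop
endfacet
facet normal 0.402 0.914 -0.047
outer loop
vertex -1.328 -2.454 -3.506
vertex -0.942 -2.508 -1.244
vertex -0.086 -2.945 -2.422
endloop
endfacet
facet normal 0.722 -0.286 0.630
outer loop
vertex -0.086 -2.945 -2.422
vertex -1.372 -3.486 -1.194
vertex -0.517 -3.923 -2.372
endloop
endfacet
facet normal 0.722 -0.285 0.630
outer loop
vertex -0.942 -2.508 -1.244
vertex -1.372 -3.486 -1.194
vertex -0.086 -2.945 -2.422
endloop
endfacet

endsolid


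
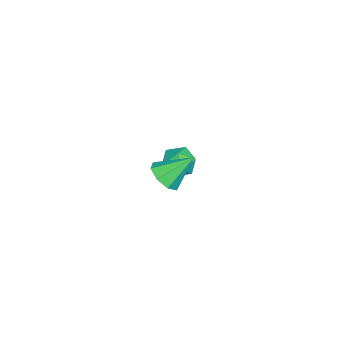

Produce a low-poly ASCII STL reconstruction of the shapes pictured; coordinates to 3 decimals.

solid 
facet normal -0.600 0.712 0.364
outer loop
vertex -2.585 2.118 -3.053
vertex -2.537 1.711 -2.177
vertex -1.892 2.385 -2.433
endloop
endfacet
facet normal -0.209 0.961 -0.180
outer loop
vertex -2.585 2.118 -3.053
vertex -1.892 2.385 -2.433
vertex -1.681 2.256 -3.368
endloop
endfacet
facet normal -0.348 0.559 -0.752
outer loop
vertex -2.585 2.118 -3.053
vertex -1.681 2.256 -3.368
vertex -2.196 1.503 -3.69
endloop
endfacet
facet normal -0.824 0.062 -0.563
outer loop
vertex -2.585 2.118 -3.053
vertex -2.196 1.503 -3.69
vertex -2.725 1.166 -2.953
endloop
endfacet
facet normal -0.979 0.157 0.127
outer loop
vertex -2.585 2.118 -3.053
vertex -2.725 1.166 -2.953
vertex -2.537 1.711 -2.177
endloop
endfacet
facet normal 0.480 0.877 -0.013
outer loop
vertex -1.681 2.256 -3.368
vertex -1.892 2.385 -2.433
vertex -1.075 1.934 -2.687
endloop
endfacet
facet normal -0.153 0.475 0.866
outer loop
vertex -1.892 2.385 -2.433
vertex -2.537 1.711 -2.177
vertex -1.604 1.597 -1.95
endloop
endfacet
facet normal -0.767 -0.423 0.483
outer loop
vertex -2.537 1.711 -2.177
vertex -2.725 1.166 -2.953
vertex -2.119 0.844 -2.272
endloop
endfacet
facet normal -0.515 -0.577 -0.634
outer loop
vertex -2.725 1.166 -2.953
vertex -2.196 1.503 -3.69
vertex -1.908 0.715 -3.207
endloop
endfacet
facet normal 0.256 0.227 -0.940
outer loop
vertex -2.196 1.503 -3.69
vertex -1.681 2.256 -3.368
vertex -1.263 1.389 -3.463
endloop
endfacet
facet normal 0.824 -0.062 0.563
outer loop
vertex -1.215 0.982 -2.587
vertex -1.075 1.934 -2.687
vertex -1.604 1.597 -1.95
endloop
endfacet
facet normal 0.348 -0.559 0.752
outer loop
vertex -1.215 0.982 -2.587
vertex -1.604 1.597 -1.95
vertex -2.119 0.844 -2.272
endloop
endfacet
facet normal 0.209 -0.961 0.180
outer loop
vertex -1.215 0.982 -2.587
vertex -2.119 0.844 -2.272
vertex -1.908 0.715 -3.207
endloop
endfacet
facet normal 0.600 -0.712 -0.364
outer loop
vertex -1.215 0.982 -2.587
vertex -1.908 0.715 -3.207
vertex -1.263 1.389 -3.463
endloop
endfacet
facet normal 0.979 -0.157 -0.127
outer loop
vertex -1.215 0.982 -2.587
vertex -1.263 1.389 -3.463
vertex -1.075 1.934 -2.687
endloop
endfacet
facet normal 0.515 0.577 0.634
outer loop
vertex -1.604 1.597 -1.95
vertex -1.075 1.934 -2.687
vertex -1.892 2.385 -2.433
endloop
endfacet
facet normal -0.256 -0.227 0.940
outer loop
vertex -2.119 0.844 -2.272
vertex -1.604 1.597 -1.95
vertex -2.537 1.711 -2.177
endloop
endfacet
facet normal -0.480 -0.877 0.013
outer loop
vertex -1.908 0.715 -3.207
vertex -2.119 0.844 -2.272
vertex -2.725 1.166 -2.953
endloop
endfacet
facet normal 0.153 -0.475 -0.866
outer loop
vertex -1.263 1.389 -3.463
vertex -1.908 0.715 -3.207
vertex -2.196 1.503 -3.69
endloop
endfacet
facet normal 0.767 0.423 -0.483
outer loop
vertex -1.075 1.934 -2.687
vertex -1.263 1.389 -3.463
vertex -1.681 2.256 -3.368
endloop
endfacet
facet normal 0.238 -0.684 -0.690
outer loop
vertex 4.913 2.493 1.437
vertex 4.111 2.626 1.029
vertex 4.94 2.992 0.952
endloop
endfacet
facet normal 0.774 0.419 0.474
outer loop
vertex 4.913 2.493 1.437
vertex 4.94 2.992 0.952
vertex 3.689 3.834 2.251
endloop
endfacet
facet normal 0.238 -0.683 -0.690
outer loop
vertex 4.94 2.992 0.952
vertex 4.111 2.626 1.029
vertex 4.481 3.277 0.512
endloop
endfacet
facet normal 0.542 0.840 -0.022
outer loop
vertex 4.94 2.992 0.952
vertex 4.481 3.277 0.512
vertex 3.689 3.834 2.251
endloop
endfacet
facet normal 0.238 -0.683 -0.690
outer loop
vertex 4.481 3.277 0.512
vertex 4.111 2.626 1.029
vertex 3.805 3.18 0.375
endloop
endfacet
facet normal -0.068 0.941 -0.332
outer loop
vertex 4.481 3.277 0.512
vertex 3.805 3.18 0.375
vertex 3.689 3.834 2.251
endloop
endfacet
facet normal 0.238 -0.683 -0.690
outer loop
vertex 3.805 3.18 0.375
vertex 4.111 2.626 1.029
vertex 3.308 2.758 0.621
endloop
endfacet
facet normal -0.698 0.662 -0.274
outer loop
vertex 3.805 3.18 0.375
vertex 3.308 2.758 0.621
vertex 3.689 3.834 2.251
endloop
endfacet
facet normal 0.238 -0.684 -0.690
outer loop
vertex 3.308 2.758 0.621
vertex 4.111 2.626 1.029
vertex 3.281 2.259 1.106
endloop
endfacet
facet normal -0.979 0.168 0.118
outer loop
vertex 3.308 2.758 0.621
vertex 3.281 2.259 1.106
vertex 3.689 3.834 2.251
endloop
endfacet
facet normal 0.238 -0.682 -0.691
outer loop
vertex 3.281 2.259 1.106
vertex 4.111 2.626 1.029
vertex 3.74 1.974 1.545
endloop
endfacet
facet normal -0.746 -0.254 0.615
outer loop
vertex 3.281 2.259 1.106
vertex 3.74 1.974 1.545
vertex 3.689 3.834 2.251
endloop
endfacet
facet normal 0.239 -0.683 -0.691
outer loop
vertex 3.74 1.974 1.545
vertex 4.111 2.626 1.029
vertex 4.416 2.071 1.683
endloop
endfacet
facet normal -0.138 -0.355 0.925
outer loop
vertex 3.74 1.974 1.545
vertex 4.416 2.071 1.683
vertex 3.689 3.834 2.251
endloop
endfacet
facet normal 0.238 -0.683 -0.691
outer loop
vertex 4.416 2.071 1.683
vertex 4.111 2.626 1.029
vertex 4.913 2.493 1.437
endloop
endfacet
facet normal 0.493 -0.076 0.867
outer loop
vertex 4.416 2.071 1.683
vertex 4.913 2.493 1.437
vertex 3.689 3.834 2.251
endloop
endfacet

endsolid


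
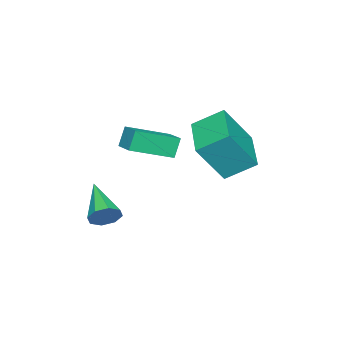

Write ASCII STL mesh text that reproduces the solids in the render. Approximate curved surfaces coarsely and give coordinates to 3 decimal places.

solid 
facet normal -0.825 -0.531 0.191
outer loop
vertex -1.49 0.744 3.146
vertex -2.009 1.824 3.908
vertex -2.333 1.475 1.535
endloop
endfacet
facet normal 0.365 -0.761 -0.536
outer loop
vertex -0.591 2.596 1.132
vertex -1.49 0.744 3.146
vertex -2.333 1.475 1.535
endloop
endfacet
facet normal -0.826 -0.531 0.191
outer loop
vertex -2.333 1.475 1.535
vertex -2.009 1.824 3.908
vertex -2.852 2.555 2.296
endloop
endfacet
facet normal -0.430 0.373 -0.822
outer loop
vertex -2.852 2.555 2.296
vertex -0.591 2.596 1.132
vertex -2.333 1.475 1.535
endloop
endfacet
facet normal 0.430 -0.373 0.822
outer loop
vertex -1.49 0.744 3.146
vertex -0.267 2.945 3.505
vertex -2.009 1.824 3.908
endloop
endfacet
facet normal 0.366 -0.761 -0.536
outer loop
vertex 0.252 1.865 2.744
vertex -1.49 0.744 3.146
vertex -0.591 2.596 1.132
endloop
endfacet
facet normal 0.430 -0.373 0.822
outer loop
vertex 0.252 1.865 2.744
vertex -0.267 2.945 3.505
vertex -1.49 0.744 3.146
endloop
endfacet
facet normal -0.366 0.761 0.536
outer loop
vertex -2.009 1.824 3.908
vertex -0.267 2.945 3.505
vertex -2.852 2.555 2.296
endloop
endfacet
facet normal -0.430 0.373 -0.822
outer loop
vertex -1.11 3.676 1.894
vertex -0.591 2.596 1.132
vertex -2.852 2.555 2.296
endloop
endfacet
facet normal -0.366 0.761 0.536
outer loop
vertex -2.852 2.555 2.296
vertex -0.267 2.945 3.505
vertex -1.11 3.676 1.894
endloop
endfacet
facet normal 0.825 0.531 -0.191
outer loop
vertex -1.11 3.676 1.894
vertex 0.252 1.865 2.744
vertex -0.591 2.596 1.132
endloop
endfacet
facet normal 0.825 0.531 -0.191
outer loop
vertex -0.267 2.945 3.505
vertex 0.252 1.865 2.744
vertex -1.11 3.676 1.894
endloop
endfacet
facet normal 0.629 0.627 -0.459
outer loop
vertex 2.086 -1.249 -0.304
vertex 1.617 -1.115 -0.763
vertex 1.788 -0.853 -0.171
endloop
endfacet
facet normal 0.300 -0.093 0.949
outer loop
vertex 2.086 -1.249 -0.304
vertex 1.788 -0.853 -0.171
vertex 0.403 -2.325 0.123
endloop
endfacet
facet normal 0.630 0.627 -0.459
outer loop
vertex 1.788 -0.853 -0.171
vertex 1.617 -1.115 -0.763
vertex 1.39 -0.61 -0.385
endloop
endfacet
facet normal -0.234 0.398 0.887
outer loop
vertex 1.788 -0.853 -0.171
vertex 1.39 -0.61 -0.385
vertex 0.403 -2.325 0.123
endloop
endfacet
facet normal 0.629 0.627 -0.460
outer loop
vertex 1.39 -0.61 -0.385
vertex 1.617 -1.115 -0.763
vertex 1.125 -0.663 -0.82
endloop
endfacet
facet normal -0.745 0.543 0.387
outer loop
vertex 1.39 -0.61 -0.385
vertex 1.125 -0.663 -0.82
vertex 0.403 -2.325 0.123
endloop
endfacet
facet normal 0.629 0.627 -0.460
outer loop
vertex 1.125 -0.663 -0.82
vertex 1.617 -1.115 -0.763
vertex 1.147 -0.981 -1.223
endloop
endfacet
facet normal -0.931 0.260 -0.256
outer loop
vertex 1.125 -0.663 -0.82
vertex 1.147 -0.981 -1.223
vertex 0.403 -2.325 0.123
endloop
endfacet
facet normal 0.628 0.628 -0.459
outer loop
vertex 1.147 -0.981 -1.223
vertex 1.617 -1.115 -0.763
vertex 1.445 -1.376 -1.356
endloop
endfacet
facet normal -0.684 -0.291 -0.669
outer loop
vertex 1.147 -0.981 -1.223
vertex 1.445 -1.376 -1.356
vertex 0.403 -2.325 0.123
endloop
endfacet
facet normal 0.630 0.627 -0.459
outer loop
vertex 1.445 -1.376 -1.356
vertex 1.617 -1.115 -0.763
vertex 1.843 -1.619 -1.142
endloop
endfacet
facet normal -0.150 -0.781 -0.607
outer loop
vertex 1.445 -1.376 -1.356
vertex 1.843 -1.619 -1.142
vertex 0.403 -2.325 0.123
endloop
endfacet
facet normal 0.628 0.627 -0.460
outer loop
vertex 1.843 -1.619 -1.142
vertex 1.617 -1.115 -0.763
vertex 2.109 -1.566 -0.706
endloop
endfacet
facet normal 0.360 -0.927 -0.107
outer loop
vertex 1.843 -1.619 -1.142
vertex 2.109 -1.566 -0.706
vertex 0.403 -2.325 0.123
endloop
endfacet
facet normal 0.629 0.628 -0.459
outer loop
vertex 2.109 -1.566 -0.706
vertex 1.617 -1.115 -0.763
vertex 2.086 -1.249 -0.304
endloop
endfacet
facet normal 0.547 -0.642 0.538
outer loop
vertex 2.109 -1.566 -0.706
vertex 2.086 -1.249 -0.304
vertex 0.403 -2.325 0.123
endloop
endfacet
facet normal -0.622 -0.751 -0.223
outer loop
vertex -2.018 -2.402 2.129
vertex -3.284 -1.165 1.494
vertex -1.63 -2.46 1.243
endloop
endfacet
facet normal 0.673 -0.658 0.338
outer loop
vertex -0.896 -1.575 1.506
vertex -2.018 -2.402 2.129
vertex -1.63 -2.46 1.243
endloop
endfacet
facet normal -0.622 -0.751 -0.223
outer loop
vertex -1.63 -2.46 1.243
vertex -3.284 -1.165 1.494
vertex -2.895 -1.224 0.607
endloop
endfacet
facet normal 0.401 -0.061 -0.914
outer loop
vertex -2.895 -1.224 0.607
vertex -0.896 -1.575 1.506
vertex -1.63 -2.46 1.243
endloop
endfacet
facet normal -0.400 0.060 0.915
outer loop
vertex -2.018 -2.402 2.129
vertex -2.55 -0.28 1.757
vertex -3.284 -1.165 1.494
endloop
endfacet
facet normal 0.673 -0.658 0.339
outer loop
vertex -1.285 -1.516 2.393
vertex -2.018 -2.402 2.129
vertex -0.896 -1.575 1.506
endloop
endfacet
facet normal -0.401 0.060 0.914
outer loop
vertex -1.285 -1.516 2.393
vertex -2.55 -0.28 1.757
vertex -2.018 -2.402 2.129
endloop
endfacet
facet normal -0.672 0.658 -0.339
outer loop
vertex -3.284 -1.165 1.494
vertex -2.55 -0.28 1.757
vertex -2.895 -1.224 0.607
endloop
endfacet
facet normal 0.401 -0.059 -0.914
outer loop
vertex -2.162 -0.338 0.871
vertex -0.896 -1.575 1.506
vertex -2.895 -1.224 0.607
endloop
endfacet
facet normal -0.673 0.658 -0.338
outer loop
vertex -2.895 -1.224 0.607
vertex -2.55 -0.28 1.757
vertex -2.162 -0.338 0.871
endloop
endfacet
facet normal 0.622 0.751 0.223
outer loop
vertex -2.162 -0.338 0.871
vertex -1.285 -1.516 2.393
vertex -0.896 -1.575 1.506
endloop
endfacet
facet normal 0.622 0.751 0.223
outer loop
vertex -2.55 -0.28 1.757
vertex -1.285 -1.516 2.393
vertex -2.162 -0.338 0.871
endloop
endfacet

endsolid


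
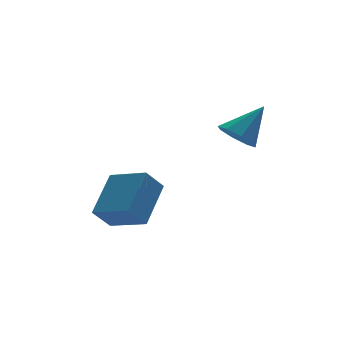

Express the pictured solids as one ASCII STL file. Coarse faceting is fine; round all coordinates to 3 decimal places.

solid 
facet normal -0.511 0.806 -0.298
outer loop
vertex 0.018 3.332 0.377
vertex 0.716 3.479 -0.422
vertex -1.058 2.227 -0.767
endloop
endfacet
facet normal -0.652 -0.137 0.746
outer loop
vertex -0.256 0.961 -0.298
vertex 0.018 3.332 0.377
vertex -1.058 2.227 -0.767
endloop
endfacet
facet normal -0.511 0.806 -0.298
outer loop
vertex -1.058 2.227 -0.767
vertex 0.716 3.479 -0.422
vertex -0.36 2.374 -1.565
endloop
endfacet
facet normal -0.560 -0.576 -0.596
outer loop
vertex -0.36 2.374 -1.565
vertex -0.256 0.961 -0.298
vertex -1.058 2.227 -0.767
endloop
endfacet
facet normal 0.560 0.576 0.595
outer loop
vertex 0.018 3.332 0.377
vertex 1.518 2.213 0.047
vertex 0.716 3.479 -0.422
endloop
endfacet
facet normal -0.652 -0.137 0.746
outer loop
vertex 0.82 2.066 0.845
vertex 0.018 3.332 0.377
vertex -0.256 0.961 -0.298
endloop
endfacet
facet normal 0.560 0.575 0.596
outer loop
vertex 0.82 2.066 0.845
vertex 1.518 2.213 0.047
vertex 0.018 3.332 0.377
endloop
endfacet
facet normal 0.652 0.137 -0.746
outer loop
vertex 0.716 3.479 -0.422
vertex 1.518 2.213 0.047
vertex -0.36 2.374 -1.565
endloop
endfacet
facet normal -0.561 -0.575 -0.596
outer loop
vertex 0.442 1.108 -1.097
vertex -0.256 0.961 -0.298
vertex -0.36 2.374 -1.565
endloop
endfacet
facet normal 0.652 0.137 -0.746
outer loop
vertex -0.36 2.374 -1.565
vertex 1.518 2.213 0.047
vertex 0.442 1.108 -1.097
endloop
endfacet
facet normal 0.511 -0.806 0.298
outer loop
vertex 0.442 1.108 -1.097
vertex 0.82 2.066 0.845
vertex -0.256 0.961 -0.298
endloop
endfacet
facet normal 0.511 -0.806 0.298
outer loop
vertex 1.518 2.213 0.047
vertex 0.82 2.066 0.845
vertex 0.442 1.108 -1.097
endloop
endfacet
facet normal -0.681 -0.141 -0.718
outer loop
vertex 3.928 0.823 2.118
vertex 3.431 0.556 2.642
vertex 3.594 1.25 2.351
endloop
endfacet
facet normal 0.699 0.675 -0.235
outer loop
vertex 3.928 0.823 2.118
vertex 3.594 1.25 2.351
vertex 4.529 0.784 3.798
endloop
endfacet
facet normal -0.681 -0.141 -0.718
outer loop
vertex 3.594 1.25 2.351
vertex 3.431 0.556 2.642
vertex 3.165 1.27 2.754
endloop
endfacet
facet normal 0.209 0.962 0.175
outer loop
vertex 3.594 1.25 2.351
vertex 3.165 1.27 2.754
vertex 4.529 0.784 3.798
endloop
endfacet
facet normal -0.682 -0.142 -0.718
outer loop
vertex 3.165 1.27 2.754
vertex 3.431 0.556 2.642
vertex 2.892 0.872 3.092
endloop
endfacet
facet normal -0.242 0.719 0.651
outer loop
vertex 3.165 1.27 2.754
vertex 2.892 0.872 3.092
vertex 4.529 0.784 3.798
endloop
endfacet
facet normal -0.682 -0.141 -0.718
outer loop
vertex 2.892 0.872 3.092
vertex 3.431 0.556 2.642
vertex 2.935 0.289 3.166
endloop
endfacet
facet normal -0.391 0.088 0.916
outer loop
vertex 2.892 0.872 3.092
vertex 2.935 0.289 3.166
vertex 4.529 0.784 3.798
endloop
endfacet
facet normal -0.682 -0.142 -0.718
outer loop
vertex 2.935 0.289 3.166
vertex 3.431 0.556 2.642
vertex 3.268 -0.138 2.934
endloop
endfacet
facet normal -0.149 -0.560 0.815
outer loop
vertex 2.935 0.289 3.166
vertex 3.268 -0.138 2.934
vertex 4.529 0.784 3.798
endloop
endfacet
facet normal -0.682 -0.142 -0.717
outer loop
vertex 3.268 -0.138 2.934
vertex 3.431 0.556 2.642
vertex 3.697 -0.158 2.53
endloop
endfacet
facet normal 0.342 -0.848 0.405
outer loop
vertex 3.268 -0.138 2.934
vertex 3.697 -0.158 2.53
vertex 4.529 0.784 3.798
endloop
endfacet
facet normal -0.682 -0.142 -0.718
outer loop
vertex 3.697 -0.158 2.53
vertex 3.431 0.556 2.642
vertex 3.97 0.24 2.192
endloop
endfacet
facet normal 0.793 -0.605 -0.071
outer loop
vertex 3.697 -0.158 2.53
vertex 3.97 0.24 2.192
vertex 4.529 0.784 3.798
endloop
endfacet
facet normal -0.682 -0.140 -0.718
outer loop
vertex 3.97 0.24 2.192
vertex 3.431 0.556 2.642
vertex 3.928 0.823 2.118
endloop
endfacet
facet normal 0.941 0.025 -0.336
outer loop
vertex 3.97 0.24 2.192
vertex 3.928 0.823 2.118
vertex 4.529 0.784 3.798
endloop
endfacet

endsolid


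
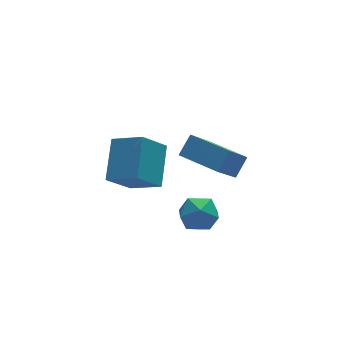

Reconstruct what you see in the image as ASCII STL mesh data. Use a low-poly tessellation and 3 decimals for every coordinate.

solid 
facet normal -0.582 0.679 -0.447
outer loop
vertex -2.379 1.585 0.462
vertex -1.472 3.099 1.582
vertex -1.197 1.788 -0.77
endloop
endfacet
facet normal -0.434 -0.724 -0.536
outer loop
vertex -0.248 0.681 -0.042
vertex -2.379 1.585 0.462
vertex -1.197 1.788 -0.77
endloop
endfacet
facet normal -0.582 0.679 -0.447
outer loop
vertex -1.197 1.788 -0.77
vertex -1.472 3.099 1.582
vertex -0.29 3.302 0.35
endloop
endfacet
facet normal 0.688 0.118 -0.717
outer loop
vertex -0.29 3.302 0.35
vertex -0.248 0.681 -0.042
vertex -1.197 1.788 -0.77
endloop
endfacet
facet normal -0.688 -0.118 0.717
outer loop
vertex -2.379 1.585 0.462
vertex -0.523 1.992 2.31
vertex -1.472 3.099 1.582
endloop
endfacet
facet normal -0.434 -0.724 -0.536
outer loop
vertex -1.43 0.478 1.19
vertex -2.379 1.585 0.462
vertex -0.248 0.681 -0.042
endloop
endfacet
facet normal -0.688 -0.118 0.717
outer loop
vertex -1.43 0.478 1.19
vertex -0.523 1.992 2.31
vertex -2.379 1.585 0.462
endloop
endfacet
facet normal 0.434 0.724 0.536
outer loop
vertex -1.472 3.099 1.582
vertex -0.523 1.992 2.31
vertex -0.29 3.302 0.35
endloop
endfacet
facet normal 0.688 0.118 -0.717
outer loop
vertex 0.659 2.195 1.078
vertex -0.248 0.681 -0.042
vertex -0.29 3.302 0.35
endloop
endfacet
facet normal 0.434 0.724 0.536
outer loop
vertex -0.29 3.302 0.35
vertex -0.523 1.992 2.31
vertex 0.659 2.195 1.078
endloop
endfacet
facet normal 0.582 -0.679 0.447
outer loop
vertex 0.659 2.195 1.078
vertex -1.43 0.478 1.19
vertex -0.248 0.681 -0.042
endloop
endfacet
facet normal 0.582 -0.679 0.447
outer loop
vertex -0.523 1.992 2.31
vertex -1.43 0.478 1.19
vertex 0.659 2.195 1.078
endloop
endfacet
facet normal -0.640 -0.363 -0.677
outer loop
vertex 2.838 1.731 -1.181
vertex 1.806 3.526 -1.167
vertex 4.066 2.45 -2.726
endloop
endfacet
facet normal 0.499 -0.867 -0.007
outer loop
vertex 4.814 2.874 -1.933
vertex 2.838 1.731 -1.181
vertex 4.066 2.45 -2.726
endloop
endfacet
facet normal -0.640 -0.363 -0.677
outer loop
vertex 4.066 2.45 -2.726
vertex 1.806 3.526 -1.167
vertex 3.033 4.244 -2.712
endloop
endfacet
facet normal 0.585 0.343 -0.735
outer loop
vertex 3.033 4.244 -2.712
vertex 4.814 2.874 -1.933
vertex 4.066 2.45 -2.726
endloop
endfacet
facet normal -0.585 -0.342 0.735
outer loop
vertex 2.838 1.731 -1.181
vertex 2.554 3.95 -0.374
vertex 1.806 3.526 -1.167
endloop
endfacet
facet normal 0.499 -0.867 -0.007
outer loop
vertex 3.587 2.156 -0.388
vertex 2.838 1.731 -1.181
vertex 4.814 2.874 -1.933
endloop
endfacet
facet normal -0.585 -0.342 0.736
outer loop
vertex 3.587 2.156 -0.388
vertex 2.554 3.95 -0.374
vertex 2.838 1.731 -1.181
endloop
endfacet
facet normal -0.499 0.867 0.007
outer loop
vertex 1.806 3.526 -1.167
vertex 2.554 3.95 -0.374
vertex 3.033 4.244 -2.712
endloop
endfacet
facet normal 0.585 0.342 -0.736
outer loop
vertex 3.782 4.669 -1.919
vertex 4.814 2.874 -1.933
vertex 3.033 4.244 -2.712
endloop
endfacet
facet normal -0.499 0.867 0.007
outer loop
vertex 3.033 4.244 -2.712
vertex 2.554 3.95 -0.374
vertex 3.782 4.669 -1.919
endloop
endfacet
facet normal 0.640 0.363 0.677
outer loop
vertex 3.782 4.669 -1.919
vertex 3.587 2.156 -0.388
vertex 4.814 2.874 -1.933
endloop
endfacet
facet normal 0.640 0.363 0.677
outer loop
vertex 2.554 3.95 -0.374
vertex 3.587 2.156 -0.388
vertex 3.782 4.669 -1.919
endloop
endfacet
facet normal -0.787 0.490 0.375
outer loop
vertex 1.117 1.939 -3.407
vertex 0.782 1.075 -2.982
vertex 1.411 1.688 -2.463
endloop
endfacet
facet normal -0.223 0.923 0.315
outer loop
vertex 1.117 1.939 -3.407
vertex 1.411 1.688 -2.463
vertex 2.087 2.076 -3.121
endloop
endfacet
facet normal -0.022 0.929 -0.369
outer loop
vertex 1.117 1.939 -3.407
vertex 2.087 2.076 -3.121
vertex 1.875 1.703 -4.046
endloop
endfacet
facet normal -0.462 0.500 -0.732
outer loop
vertex 1.117 1.939 -3.407
vertex 1.875 1.703 -4.046
vertex 1.069 1.084 -3.961
endloop
endfacet
facet normal -0.935 0.229 -0.272
outer loop
vertex 1.117 1.939 -3.407
vertex 1.069 1.084 -3.961
vertex 0.782 1.075 -2.982
endloop
endfacet
facet normal 0.310 0.644 0.699
outer loop
vertex 2.087 2.076 -3.121
vertex 1.411 1.688 -2.463
vertex 2.351 1.296 -2.519
endloop
endfacet
facet normal -0.602 -0.057 0.797
outer loop
vertex 1.411 1.688 -2.463
vertex 0.782 1.075 -2.982
vertex 1.545 0.677 -2.434
endloop
endfacet
facet normal -0.841 -0.479 -0.251
outer loop
vertex 0.782 1.075 -2.982
vertex 1.069 1.084 -3.961
vertex 1.333 0.304 -3.359
endloop
endfacet
facet normal -0.075 -0.039 -0.996
outer loop
vertex 1.069 1.084 -3.961
vertex 1.875 1.703 -4.046
vertex 2.009 0.692 -4.017
endloop
endfacet
facet normal 0.636 0.654 -0.410
outer loop
vertex 1.875 1.703 -4.046
vertex 2.087 2.076 -3.121
vertex 2.638 1.305 -3.498
endloop
endfacet
facet normal 0.462 -0.500 0.732
outer loop
vertex 2.303 0.441 -3.073
vertex 2.351 1.296 -2.519
vertex 1.545 0.677 -2.434
endloop
endfacet
facet normal 0.022 -0.929 0.369
outer loop
vertex 2.303 0.441 -3.073
vertex 1.545 0.677 -2.434
vertex 1.333 0.304 -3.359
endloop
endfacet
facet normal 0.223 -0.923 -0.315
outer loop
vertex 2.303 0.441 -3.073
vertex 1.333 0.304 -3.359
vertex 2.009 0.692 -4.017
endloop
endfacet
facet normal 0.787 -0.490 -0.375
outer loop
vertex 2.303 0.441 -3.073
vertex 2.009 0.692 -4.017
vertex 2.638 1.305 -3.498
endloop
endfacet
facet normal 0.935 -0.229 0.272
outer loop
vertex 2.303 0.441 -3.073
vertex 2.638 1.305 -3.498
vertex 2.351 1.296 -2.519
endloop
endfacet
facet normal 0.075 0.039 0.996
outer loop
vertex 1.545 0.677 -2.434
vertex 2.351 1.296 -2.519
vertex 1.411 1.688 -2.463
endloop
endfacet
facet normal -0.636 -0.654 0.410
outer loop
vertex 1.333 0.304 -3.359
vertex 1.545 0.677 -2.434
vertex 0.782 1.075 -2.982
endloop
endfacet
facet normal -0.310 -0.644 -0.699
outer loop
vertex 2.009 0.692 -4.017
vertex 1.333 0.304 -3.359
vertex 1.069 1.084 -3.961
endloop
endfacet
facet normal 0.602 0.057 -0.797
outer loop
vertex 2.638 1.305 -3.498
vertex 2.009 0.692 -4.017
vertex 1.875 1.703 -4.046
endloop
endfacet
facet normal 0.841 0.479 0.251
outer loop
vertex 2.351 1.296 -2.519
vertex 2.638 1.305 -3.498
vertex 2.087 2.076 -3.121
endloop
endfacet

endsolid


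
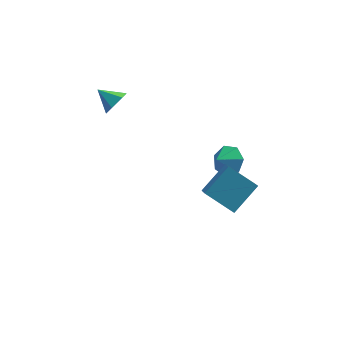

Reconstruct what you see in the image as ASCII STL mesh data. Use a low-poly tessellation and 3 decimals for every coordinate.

solid 
facet normal -0.775 0.387 0.500
outer loop
vertex 1.135 -4.326 1.148
vertex 2.444 -3.193 2.3
vertex 1.041 -3.121 0.069
endloop
endfacet
facet normal -0.629 -0.545 -0.554
outer loop
vertex 2.576 -3.887 -0.92
vertex 1.135 -4.326 1.148
vertex 1.041 -3.121 0.069
endloop
endfacet
facet normal -0.775 0.387 0.500
outer loop
vertex 1.041 -3.121 0.069
vertex 2.444 -3.193 2.3
vertex 2.35 -1.988 1.221
endloop
endfacet
facet normal -0.058 0.744 -0.666
outer loop
vertex 2.35 -1.988 1.221
vertex 2.576 -3.887 -0.92
vertex 1.041 -3.121 0.069
endloop
endfacet
facet normal 0.058 -0.744 0.666
outer loop
vertex 1.135 -4.326 1.148
vertex 3.979 -3.959 1.311
vertex 2.444 -3.193 2.3
endloop
endfacet
facet normal -0.629 -0.545 -0.554
outer loop
vertex 2.67 -5.092 0.159
vertex 1.135 -4.326 1.148
vertex 2.576 -3.887 -0.92
endloop
endfacet
facet normal 0.058 -0.744 0.666
outer loop
vertex 2.67 -5.092 0.159
vertex 3.979 -3.959 1.311
vertex 1.135 -4.326 1.148
endloop
endfacet
facet normal 0.629 0.545 0.554
outer loop
vertex 2.444 -3.193 2.3
vertex 3.979 -3.959 1.311
vertex 2.35 -1.988 1.221
endloop
endfacet
facet normal -0.058 0.744 -0.666
outer loop
vertex 3.885 -2.754 0.232
vertex 2.576 -3.887 -0.92
vertex 2.35 -1.988 1.221
endloop
endfacet
facet normal 0.629 0.545 0.554
outer loop
vertex 2.35 -1.988 1.221
vertex 3.979 -3.959 1.311
vertex 3.885 -2.754 0.232
endloop
endfacet
facet normal 0.775 -0.387 -0.500
outer loop
vertex 3.885 -2.754 0.232
vertex 2.67 -5.092 0.159
vertex 2.576 -3.887 -0.92
endloop
endfacet
facet normal 0.775 -0.387 -0.500
outer loop
vertex 3.979 -3.959 1.311
vertex 2.67 -5.092 0.159
vertex 3.885 -2.754 0.232
endloop
endfacet
facet normal 0.600 0.492 -0.631
outer loop
vertex 3.443 2.309 -4.247
vertex 2.896 3.211 -4.064
vertex 3.752 2.832 -3.545
endloop
endfacet
facet normal 0.199 -0.826 0.528
outer loop
vertex 3.443 2.309 -4.247
vertex 3.752 2.832 -3.545
vertex 2.164 2.609 -3.296
endloop
endfacet
facet normal 0.600 0.493 -0.630
outer loop
vertex 3.752 2.832 -3.545
vertex 2.896 3.211 -4.064
vertex 3.416 3.64 -3.233
endloop
endfacet
facet normal 0.187 -0.285 0.940
outer loop
vertex 3.752 2.832 -3.545
vertex 3.416 3.64 -3.233
vertex 2.164 2.609 -3.296
endloop
endfacet
facet normal 0.601 0.492 -0.630
outer loop
vertex 3.416 3.64 -3.233
vertex 2.896 3.211 -4.064
vertex 2.689 4.124 -3.548
endloop
endfacet
facet normal -0.246 0.241 0.939
outer loop
vertex 3.416 3.64 -3.233
vertex 2.689 4.124 -3.548
vertex 2.164 2.609 -3.296
endloop
endfacet
facet normal 0.600 0.492 -0.630
outer loop
vertex 2.689 4.124 -3.548
vertex 2.896 3.211 -4.064
vertex 2.118 3.92 -4.251
endloop
endfacet
facet normal -0.773 0.355 0.525
outer loop
vertex 2.689 4.124 -3.548
vertex 2.118 3.92 -4.251
vertex 2.164 2.609 -3.296
endloop
endfacet
facet normal 0.600 0.493 -0.630
outer loop
vertex 2.118 3.92 -4.251
vertex 2.896 3.211 -4.064
vertex 2.133 3.182 -4.814
endloop
endfacet
facet normal -1.000 -0.028 0.010
outer loop
vertex 2.118 3.92 -4.251
vertex 2.133 3.182 -4.814
vertex 2.164 2.609 -3.296
endloop
endfacet
facet normal 0.601 0.492 -0.630
outer loop
vertex 2.133 3.182 -4.814
vertex 2.896 3.211 -4.064
vertex 2.723 2.465 -4.812
endloop
endfacet
facet normal -0.753 -0.620 -0.219
outer loop
vertex 2.133 3.182 -4.814
vertex 2.723 2.465 -4.812
vertex 2.164 2.609 -3.296
endloop
endfacet
facet normal 0.601 0.492 -0.630
outer loop
vertex 2.723 2.465 -4.812
vertex 2.896 3.211 -4.064
vertex 3.443 2.309 -4.247
endloop
endfacet
facet normal -0.220 -0.975 0.011
outer loop
vertex 2.723 2.465 -4.812
vertex 3.443 2.309 -4.247
vertex 2.164 2.609 -3.296
endloop
endfacet
facet normal 0.742 -0.472 -0.476
outer loop
vertex -2.867 2.436 3.345
vertex -3.441 1.937 2.944
vertex -3.196 2.681 2.589
endloop
endfacet
facet normal 0.129 0.958 0.255
outer loop
vertex -2.867 2.436 3.345
vertex -3.196 2.681 2.589
vertex -4.459 2.583 3.596
endloop
endfacet
facet normal 0.742 -0.472 -0.476
outer loop
vertex -3.196 2.681 2.589
vertex -3.441 1.937 2.944
vertex -3.77 2.182 2.188
endloop
endfacet
facet normal -0.404 0.809 -0.428
outer loop
vertex -3.196 2.681 2.589
vertex -3.77 2.182 2.188
vertex -4.459 2.583 3.596
endloop
endfacet
facet normal 0.742 -0.472 -0.476
outer loop
vertex -3.77 2.182 2.188
vertex -3.441 1.937 2.944
vertex -4.015 1.438 2.543
endloop
endfacet
facet normal -0.887 0.075 -0.455
outer loop
vertex -3.77 2.182 2.188
vertex -4.015 1.438 2.543
vertex -4.459 2.583 3.596
endloop
endfacet
facet normal 0.742 -0.472 -0.476
outer loop
vertex -4.015 1.438 2.543
vertex -3.441 1.937 2.944
vertex -3.686 1.193 3.299
endloop
endfacet
facet normal -0.838 -0.508 0.200
outer loop
vertex -4.015 1.438 2.543
vertex -3.686 1.193 3.299
vertex -4.459 2.583 3.596
endloop
endfacet
facet normal 0.742 -0.472 -0.476
outer loop
vertex -3.686 1.193 3.299
vertex -3.441 1.937 2.944
vertex -3.112 1.692 3.7
endloop
endfacet
facet normal -0.305 -0.358 0.882
outer loop
vertex -3.686 1.193 3.299
vertex -3.112 1.692 3.7
vertex -4.459 2.583 3.596
endloop
endfacet
facet normal 0.742 -0.472 -0.476
outer loop
vertex -3.112 1.692 3.7
vertex -3.441 1.937 2.944
vertex -2.867 2.436 3.345
endloop
endfacet
facet normal 0.178 0.375 0.910
outer loop
vertex -3.112 1.692 3.7
vertex -2.867 2.436 3.345
vertex -4.459 2.583 3.596
endloop
endfacet

endsolid


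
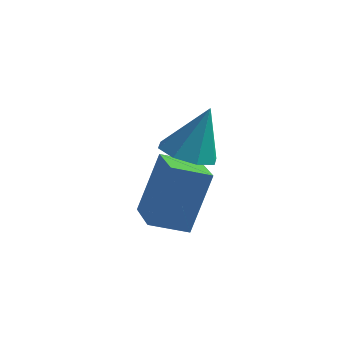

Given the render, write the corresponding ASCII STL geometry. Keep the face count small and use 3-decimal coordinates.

solid 
facet normal -0.694 0.713 -0.099
outer loop
vertex -1.628 -3.117 2.056
vertex -0.962 -2.51 1.757
vertex -1.894 -3.593 0.499
endloop
endfacet
facet normal -0.700 -0.640 0.315
outer loop
vertex -1.018 -4.49 0.623
vertex -1.628 -3.117 2.056
vertex -1.894 -3.593 0.499
endloop
endfacet
facet normal -0.695 0.712 -0.099
outer loop
vertex -1.894 -3.593 0.499
vertex -0.962 -2.51 1.757
vertex -1.228 -2.985 0.199
endloop
endfacet
facet normal -0.162 -0.288 -0.944
outer loop
vertex -1.228 -2.985 0.199
vertex -1.018 -4.49 0.623
vertex -1.894 -3.593 0.499
endloop
endfacet
facet normal 0.161 0.288 0.944
outer loop
vertex -1.628 -3.117 2.056
vertex -0.086 -3.407 1.881
vertex -0.962 -2.51 1.757
endloop
endfacet
facet normal -0.701 -0.640 0.315
outer loop
vertex -0.752 -4.015 2.181
vertex -1.628 -3.117 2.056
vertex -1.018 -4.49 0.623
endloop
endfacet
facet normal 0.161 0.289 0.944
outer loop
vertex -0.752 -4.015 2.181
vertex -0.086 -3.407 1.881
vertex -1.628 -3.117 2.056
endloop
endfacet
facet normal 0.700 0.641 -0.315
outer loop
vertex -0.962 -2.51 1.757
vertex -0.086 -3.407 1.881
vertex -1.228 -2.985 0.199
endloop
endfacet
facet normal -0.161 -0.288 -0.944
outer loop
vertex -0.352 -3.883 0.324
vertex -1.018 -4.49 0.623
vertex -1.228 -2.985 0.199
endloop
endfacet
facet normal 0.701 0.640 -0.315
outer loop
vertex -1.228 -2.985 0.199
vertex -0.086 -3.407 1.881
vertex -0.352 -3.883 0.324
endloop
endfacet
facet normal 0.694 -0.713 0.099
outer loop
vertex -0.352 -3.883 0.324
vertex -0.752 -4.015 2.181
vertex -1.018 -4.49 0.623
endloop
endfacet
facet normal 0.695 -0.712 0.099
outer loop
vertex -0.086 -3.407 1.881
vertex -0.752 -4.015 2.181
vertex -0.352 -3.883 0.324
endloop
endfacet
facet normal -0.277 -0.212 -0.937
outer loop
vertex -0.15 -3.962 2.393
vertex -0.661 -3.516 2.443
vertex -0.012 -3.483 2.244
endloop
endfacet
facet normal 0.955 -0.211 0.207
outer loop
vertex -0.15 -3.962 2.393
vertex -0.012 -3.483 2.244
vertex -0.279 -3.224 3.737
endloop
endfacet
facet normal -0.277 -0.210 -0.938
outer loop
vertex -0.012 -3.483 2.244
vertex -0.661 -3.516 2.443
vertex -0.253 -3.023 2.212
endloop
endfacet
facet normal 0.881 0.467 0.077
outer loop
vertex -0.012 -3.483 2.244
vertex -0.253 -3.023 2.212
vertex -0.279 -3.224 3.737
endloop
endfacet
facet normal -0.276 -0.211 -0.938
outer loop
vertex -0.253 -3.023 2.212
vertex -0.661 -3.516 2.443
vertex -0.734 -2.852 2.315
endloop
endfacet
facet normal 0.356 0.925 0.128
outer loop
vertex -0.253 -3.023 2.212
vertex -0.734 -2.852 2.315
vertex -0.279 -3.224 3.737
endloop
endfacet
facet normal -0.276 -0.211 -0.938
outer loop
vertex -0.734 -2.852 2.315
vertex -0.661 -3.516 2.443
vertex -1.172 -3.07 2.493
endloop
endfacet
facet normal -0.309 0.891 0.332
outer loop
vertex -0.734 -2.852 2.315
vertex -1.172 -3.07 2.493
vertex -0.279 -3.224 3.737
endloop
endfacet
facet normal -0.277 -0.212 -0.937
outer loop
vertex -1.172 -3.07 2.493
vertex -0.661 -3.516 2.443
vertex -1.31 -3.549 2.642
endloop
endfacet
facet normal -0.726 0.386 0.569
outer loop
vertex -1.172 -3.07 2.493
vertex -1.31 -3.549 2.642
vertex -0.279 -3.224 3.737
endloop
endfacet
facet normal -0.277 -0.211 -0.938
outer loop
vertex -1.31 -3.549 2.642
vertex -0.661 -3.516 2.443
vertex -1.069 -4.008 2.674
endloop
endfacet
facet normal -0.651 -0.293 0.700
outer loop
vertex -1.31 -3.549 2.642
vertex -1.069 -4.008 2.674
vertex -0.279 -3.224 3.737
endloop
endfacet
facet normal -0.276 -0.211 -0.938
outer loop
vertex -1.069 -4.008 2.674
vertex -0.661 -3.516 2.443
vertex -0.588 -4.18 2.571
endloop
endfacet
facet normal -0.129 -0.750 0.649
outer loop
vertex -1.069 -4.008 2.674
vertex -0.588 -4.18 2.571
vertex -0.279 -3.224 3.737
endloop
endfacet
facet normal -0.276 -0.211 -0.938
outer loop
vertex -0.588 -4.18 2.571
vertex -0.661 -3.516 2.443
vertex -0.15 -3.962 2.393
endloop
endfacet
facet normal 0.537 -0.716 0.445
outer loop
vertex -0.588 -4.18 2.571
vertex -0.15 -3.962 2.393
vertex -0.279 -3.224 3.737
endloop
endfacet

endsolid


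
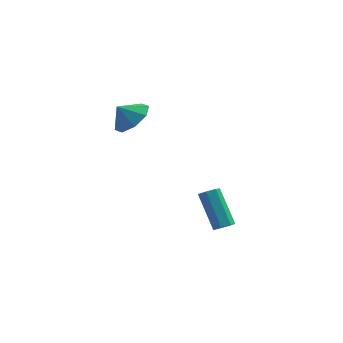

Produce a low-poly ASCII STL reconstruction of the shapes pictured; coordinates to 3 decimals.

solid 
facet normal 0.383 -0.543 -0.747
outer loop
vertex 3.282 1.516 -4.65
vertex 2.776 1.355 -4.792
vertex 3.058 1.793 -4.966
endloop
endfacet
facet normal 0.795 0.606 -0.032
outer loop
vertex 3.282 1.516 -4.65
vertex 3.058 1.793 -4.966
vertex 2.47 2.666 -3.065
endloop
endfacet
facet normal 0.796 0.605 -0.032
outer loop
vertex 2.47 2.666 -3.065
vertex 3.058 1.793 -4.966
vertex 2.246 2.944 -3.382
endloop
endfacet
facet normal -0.384 0.543 0.747
outer loop
vertex 2.47 2.666 -3.065
vertex 2.246 2.944 -3.382
vertex 1.964 2.505 -3.208
endloop
endfacet
facet normal 0.383 -0.543 -0.747
outer loop
vertex 3.058 1.793 -4.966
vertex 2.776 1.355 -4.792
vertex 2.621 1.741 -5.152
endloop
endfacet
facet normal 0.130 0.833 -0.538
outer loop
vertex 3.058 1.793 -4.966
vertex 2.621 1.741 -5.152
vertex 2.246 2.944 -3.382
endloop
endfacet
facet normal 0.130 0.833 -0.538
outer loop
vertex 2.246 2.944 -3.382
vertex 2.621 1.741 -5.152
vertex 1.809 2.892 -3.568
endloop
endfacet
facet normal -0.383 0.542 0.748
outer loop
vertex 2.246 2.944 -3.382
vertex 1.809 2.892 -3.568
vertex 1.964 2.505 -3.208
endloop
endfacet
facet normal 0.385 -0.542 -0.747
outer loop
vertex 2.621 1.741 -5.152
vertex 2.776 1.355 -4.792
vertex 2.301 1.397 -5.067
endloop
endfacet
facet normal -0.635 0.433 -0.640
outer loop
vertex 2.621 1.741 -5.152
vertex 2.301 1.397 -5.067
vertex 1.809 2.892 -3.568
endloop
endfacet
facet normal -0.636 0.432 -0.639
outer loop
vertex 1.809 2.892 -3.568
vertex 2.301 1.397 -5.067
vertex 1.489 2.548 -3.482
endloop
endfacet
facet normal -0.382 0.543 0.748
outer loop
vertex 1.809 2.892 -3.568
vertex 1.489 2.548 -3.482
vertex 1.964 2.505 -3.208
endloop
endfacet
facet normal 0.384 -0.543 -0.747
outer loop
vertex 2.301 1.397 -5.067
vertex 2.776 1.355 -4.792
vertex 2.339 1.022 -4.775
endloop
endfacet
facet normal -0.920 -0.294 -0.258
outer loop
vertex 2.301 1.397 -5.067
vertex 2.339 1.022 -4.775
vertex 1.489 2.548 -3.482
endloop
endfacet
facet normal -0.920 -0.294 -0.258
outer loop
vertex 1.489 2.548 -3.482
vertex 2.339 1.022 -4.775
vertex 1.527 2.173 -3.19
endloop
endfacet
facet normal -0.382 0.543 0.748
outer loop
vertex 1.489 2.548 -3.482
vertex 1.527 2.173 -3.19
vertex 1.964 2.505 -3.208
endloop
endfacet
facet normal 0.384 -0.542 -0.747
outer loop
vertex 2.339 1.022 -4.775
vertex 2.776 1.355 -4.792
vertex 2.705 0.897 -4.496
endloop
endfacet
facet normal -0.513 -0.798 0.316
outer loop
vertex 2.339 1.022 -4.775
vertex 2.705 0.897 -4.496
vertex 1.527 2.173 -3.19
endloop
endfacet
facet normal -0.513 -0.798 0.316
outer loop
vertex 1.527 2.173 -3.19
vertex 2.705 0.897 -4.496
vertex 1.893 2.048 -2.911
endloop
endfacet
facet normal -0.383 0.544 0.746
outer loop
vertex 1.527 2.173 -3.19
vertex 1.893 2.048 -2.911
vertex 1.964 2.505 -3.208
endloop
endfacet
facet normal 0.383 -0.543 -0.748
outer loop
vertex 2.705 0.897 -4.496
vertex 2.776 1.355 -4.792
vertex 3.125 1.116 -4.44
endloop
endfacet
facet normal 0.279 -0.703 0.654
outer loop
vertex 2.705 0.897 -4.496
vertex 3.125 1.116 -4.44
vertex 1.893 2.048 -2.911
endloop
endfacet
facet normal 0.281 -0.702 0.654
outer loop
vertex 1.893 2.048 -2.911
vertex 3.125 1.116 -4.44
vertex 2.313 2.267 -2.856
endloop
endfacet
facet normal -0.382 0.545 0.747
outer loop
vertex 1.893 2.048 -2.911
vertex 2.313 2.267 -2.856
vertex 1.964 2.505 -3.208
endloop
endfacet
facet normal 0.383 -0.543 -0.748
outer loop
vertex 3.125 1.116 -4.44
vertex 2.776 1.355 -4.792
vertex 3.282 1.516 -4.65
endloop
endfacet
facet normal 0.863 -0.077 0.499
outer loop
vertex 3.125 1.116 -4.44
vertex 3.282 1.516 -4.65
vertex 2.313 2.267 -2.856
endloop
endfacet
facet normal 0.863 -0.078 0.499
outer loop
vertex 2.313 2.267 -2.856
vertex 3.282 1.516 -4.65
vertex 2.47 2.666 -3.065
endloop
endfacet
facet normal -0.384 0.542 0.747
outer loop
vertex 2.313 2.267 -2.856
vertex 2.47 2.666 -3.065
vertex 1.964 2.505 -3.208
endloop
endfacet
facet normal 0.644 0.127 -0.755
outer loop
vertex -0.749 2.455 2.371
vertex -1.499 2.216 1.691
vertex -1.158 3.095 2.13
endloop
endfacet
facet normal -0.024 0.339 0.941
outer loop
vertex -0.749 2.455 2.371
vertex -1.158 3.095 2.13
vertex -2.161 2.084 2.469
endloop
endfacet
facet normal 0.643 0.128 -0.755
outer loop
vertex -1.158 3.095 2.13
vertex -1.499 2.216 1.691
vertex -1.766 3.219 1.633
endloop
endfacet
facet normal -0.411 0.629 0.660
outer loop
vertex -1.158 3.095 2.13
vertex -1.766 3.219 1.633
vertex -2.161 2.084 2.469
endloop
endfacet
facet normal 0.643 0.127 -0.755
outer loop
vertex -1.766 3.219 1.633
vertex -1.499 2.216 1.691
vertex -2.218 2.756 1.17
endloop
endfacet
facet normal -0.814 0.500 0.295
outer loop
vertex -1.766 3.219 1.633
vertex -2.218 2.756 1.17
vertex -2.161 2.084 2.469
endloop
endfacet
facet normal 0.643 0.127 -0.755
outer loop
vertex -2.218 2.756 1.17
vertex -1.499 2.216 1.691
vertex -2.249 1.976 1.012
endloop
endfacet
facet normal -0.998 0.028 0.058
outer loop
vertex -2.218 2.756 1.17
vertex -2.249 1.976 1.012
vertex -2.161 2.084 2.469
endloop
endfacet
facet normal 0.643 0.128 -0.755
outer loop
vertex -2.249 1.976 1.012
vertex -1.499 2.216 1.691
vertex -1.84 1.337 1.252
endloop
endfacet
facet normal -0.854 -0.513 0.090
outer loop
vertex -2.249 1.976 1.012
vertex -1.84 1.337 1.252
vertex -2.161 2.084 2.469
endloop
endfacet
facet normal 0.643 0.128 -0.755
outer loop
vertex -1.84 1.337 1.252
vertex -1.499 2.216 1.691
vertex -1.231 1.212 1.749
endloop
endfacet
facet normal -0.467 -0.803 0.370
outer loop
vertex -1.84 1.337 1.252
vertex -1.231 1.212 1.749
vertex -2.161 2.084 2.469
endloop
endfacet
facet normal 0.643 0.128 -0.755
outer loop
vertex -1.231 1.212 1.749
vertex -1.499 2.216 1.691
vertex -0.779 1.676 2.213
endloop
endfacet
facet normal -0.063 -0.674 0.736
outer loop
vertex -1.231 1.212 1.749
vertex -0.779 1.676 2.213
vertex -2.161 2.084 2.469
endloop
endfacet
facet normal 0.643 0.128 -0.755
outer loop
vertex -0.779 1.676 2.213
vertex -1.499 2.216 1.691
vertex -0.749 2.455 2.371
endloop
endfacet
facet normal 0.120 -0.202 0.972
outer loop
vertex -0.779 1.676 2.213
vertex -0.749 2.455 2.371
vertex -2.161 2.084 2.469
endloop
endfacet

endsolid
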